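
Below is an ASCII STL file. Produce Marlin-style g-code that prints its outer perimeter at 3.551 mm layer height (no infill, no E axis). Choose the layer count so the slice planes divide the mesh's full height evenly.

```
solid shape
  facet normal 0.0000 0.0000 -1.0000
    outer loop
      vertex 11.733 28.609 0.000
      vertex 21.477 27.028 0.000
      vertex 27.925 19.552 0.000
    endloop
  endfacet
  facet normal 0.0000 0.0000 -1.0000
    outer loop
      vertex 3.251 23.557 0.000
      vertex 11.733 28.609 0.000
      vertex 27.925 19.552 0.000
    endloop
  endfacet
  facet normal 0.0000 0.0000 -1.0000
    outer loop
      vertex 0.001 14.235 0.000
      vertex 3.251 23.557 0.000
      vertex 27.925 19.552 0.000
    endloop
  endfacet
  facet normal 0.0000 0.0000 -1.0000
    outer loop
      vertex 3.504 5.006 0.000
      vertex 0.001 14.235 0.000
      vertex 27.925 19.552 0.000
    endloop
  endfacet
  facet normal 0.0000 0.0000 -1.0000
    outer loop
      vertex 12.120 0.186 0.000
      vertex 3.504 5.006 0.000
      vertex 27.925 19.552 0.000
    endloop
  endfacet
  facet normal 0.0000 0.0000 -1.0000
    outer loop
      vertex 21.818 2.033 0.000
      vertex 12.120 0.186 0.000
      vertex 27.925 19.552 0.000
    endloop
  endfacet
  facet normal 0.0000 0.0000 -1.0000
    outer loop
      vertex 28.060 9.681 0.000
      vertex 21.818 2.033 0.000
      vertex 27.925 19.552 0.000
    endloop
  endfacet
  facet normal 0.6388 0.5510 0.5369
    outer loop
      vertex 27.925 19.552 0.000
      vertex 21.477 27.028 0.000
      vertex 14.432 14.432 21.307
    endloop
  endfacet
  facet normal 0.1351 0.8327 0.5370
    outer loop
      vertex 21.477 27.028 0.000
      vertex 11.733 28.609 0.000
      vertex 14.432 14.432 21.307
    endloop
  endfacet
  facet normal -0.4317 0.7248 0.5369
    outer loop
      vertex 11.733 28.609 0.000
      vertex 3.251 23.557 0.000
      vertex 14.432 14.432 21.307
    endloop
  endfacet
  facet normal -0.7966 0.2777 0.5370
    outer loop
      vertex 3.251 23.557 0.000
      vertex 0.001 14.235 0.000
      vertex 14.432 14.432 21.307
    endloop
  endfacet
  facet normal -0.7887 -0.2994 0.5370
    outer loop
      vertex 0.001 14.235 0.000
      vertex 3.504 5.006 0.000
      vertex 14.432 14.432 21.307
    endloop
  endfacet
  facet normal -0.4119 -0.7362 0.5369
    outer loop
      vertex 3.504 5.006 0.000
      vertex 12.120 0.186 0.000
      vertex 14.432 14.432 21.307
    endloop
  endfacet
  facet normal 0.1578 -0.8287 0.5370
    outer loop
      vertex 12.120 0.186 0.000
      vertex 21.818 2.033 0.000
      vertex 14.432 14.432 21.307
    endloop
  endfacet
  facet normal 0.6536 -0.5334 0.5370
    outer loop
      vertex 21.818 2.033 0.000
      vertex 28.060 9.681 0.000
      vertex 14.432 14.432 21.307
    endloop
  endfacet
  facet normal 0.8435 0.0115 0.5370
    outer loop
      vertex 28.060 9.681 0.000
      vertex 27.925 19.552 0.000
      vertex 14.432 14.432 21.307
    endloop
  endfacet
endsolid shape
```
; perimeter-only toolpath
G21 ; units = mm
G90 ; absolute positioning
G28 ; home
; layer 1
G0 Z3.551
G0 X25.676 Y18.699
G1 X20.303 Y24.929
G1 X12.183 Y26.246
G1 X5.115 Y22.036
G1 X2.406 Y14.268
G1 X5.325 Y6.577
G1 X12.505 Y2.560
G1 X20.587 Y4.100
G1 X25.789 Y10.473
G1 X25.676 Y18.699
; layer 2
G0 Z7.102
G0 X23.427 Y17.845
G1 X19.129 Y22.829
G1 X12.633 Y23.883
G1 X6.978 Y20.515
G1 X4.811 Y14.301
G1 X7.147 Y8.148
G1 X12.891 Y4.935
G1 X19.356 Y6.166
G1 X23.517 Y11.265
G1 X23.427 Y17.845
; layer 3
G0 Z10.653
G0 X21.178 Y16.992
G1 X17.954 Y20.730
G1 X13.082 Y21.521
G1 X8.841 Y18.994
G1 X7.216 Y14.334
G1 X8.968 Y9.719
G1 X13.276 Y7.309
G1 X18.125 Y8.232
G1 X21.246 Y12.056
G1 X21.178 Y16.992
; layer 4
G0 Z14.205
G0 X18.930 Y16.139
G1 X16.780 Y18.631
G1 X13.532 Y19.158
G1 X10.705 Y17.474
G1 X9.622 Y14.366
G1 X10.789 Y11.290
G1 X13.661 Y9.683
G1 X16.894 Y10.299
G1 X18.975 Y12.848
G1 X18.930 Y16.139
; layer 5
G0 Z17.756
G0 X16.681 Y15.285
G1 X15.606 Y16.531
G1 X13.982 Y16.795
G1 X12.568 Y15.953
G1 X12.027 Y14.399
G1 X12.611 Y12.861
G1 X14.047 Y12.058
G1 X15.663 Y12.365
G1 X16.703 Y13.640
G1 X16.681 Y15.285
M2 ; end

The solid is a regular 9-sided pyramid, base circumscribed radius ≈ 14.4 mm, apex at z ≈ 21.3 mm. Slicing at Δz = 3.551 mm — 6 equal slices spanning the solid's height, so layer i sits at z = i·h/6 — gives 5 non-empty perimeters. Each is a 9-segment closed polygon; G0 lifts to the layer z and rapids to the start vertex, then G1 traces the edges. The cross-section shrinks linearly with z (the slice at the apex is degenerate and omitted).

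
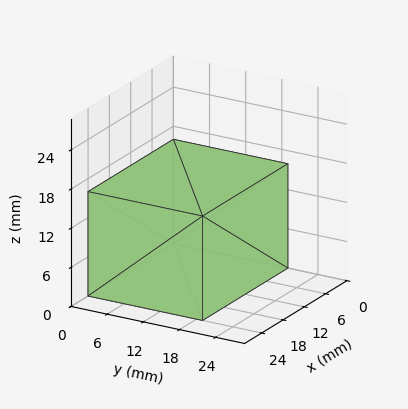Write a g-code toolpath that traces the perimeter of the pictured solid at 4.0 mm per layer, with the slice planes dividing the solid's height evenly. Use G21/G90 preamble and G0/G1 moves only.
Reading the render: the shape is a rectangular box, roughly 24 × 19 mm footprint and 16 mm tall (dimensions read to the nearest mm from the axis ticks). For the g-code, the solid's height is divided into equal slices at the stated Δz and each level perimeter traced with G1 moves after a G0 lift.

; perimeter-only toolpath
G21 ; units = mm
G90 ; absolute positioning
G28 ; home
; layer 1
G0 Z4.0
G0 X0.0 Y0.0
G1 X24.0 Y0.0
G1 X24.0 Y19.0
G1 X0.0 Y19.0
G1 X0.0 Y0.0
; layer 2
G0 Z8.0
G0 X0.0 Y0.0
G1 X24.0 Y0.0
G1 X24.0 Y19.0
G1 X0.0 Y19.0
G1 X0.0 Y0.0
; layer 3
G0 Z12.0
G0 X0.0 Y0.0
G1 X24.0 Y0.0
G1 X24.0 Y19.0
G1 X0.0 Y19.0
G1 X0.0 Y0.0
; layer 4
G0 Z16.0
G0 X0.0 Y0.0
G1 X24.0 Y0.0
G1 X24.0 Y19.0
G1 X0.0 Y19.0
G1 X0.0 Y0.0
M2 ; end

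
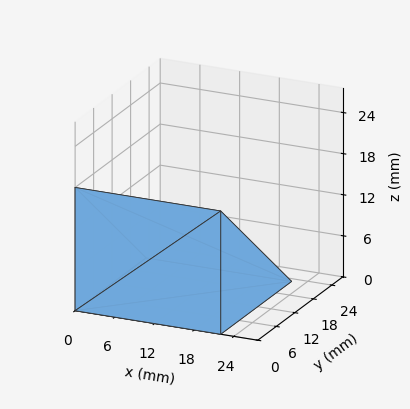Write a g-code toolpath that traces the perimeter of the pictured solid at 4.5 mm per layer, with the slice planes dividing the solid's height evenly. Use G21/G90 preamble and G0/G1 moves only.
Reading the render: the shape is a wedge (ramp): 22 × 23 mm base, rising to 18 mm along the y=0 edge and sloping linearly to z=0 at y=23 (dimensions read to the nearest mm from the axis ticks). For the g-code, the solid's height is divided into equal slices at the stated Δz and each level perimeter traced with G1 moves after a G0 lift.

; perimeter-only toolpath
G21 ; units = mm
G90 ; absolute positioning
G28 ; home
; layer 1
G0 Z4.5
G0 X0.0 Y0.0
G1 X22.0 Y0.0
G1 X22.0 Y17.2
G1 X0.0 Y17.2
G1 X0.0 Y0.0
; layer 2
G0 Z9.0
G0 X0.0 Y0.0
G1 X22.0 Y0.0
G1 X22.0 Y11.5
G1 X0.0 Y11.5
G1 X0.0 Y0.0
; layer 3
G0 Z13.5
G0 X0.0 Y0.0
G1 X22.0 Y0.0
G1 X22.0 Y5.8
G1 X0.0 Y5.8
G1 X0.0 Y0.0
M2 ; end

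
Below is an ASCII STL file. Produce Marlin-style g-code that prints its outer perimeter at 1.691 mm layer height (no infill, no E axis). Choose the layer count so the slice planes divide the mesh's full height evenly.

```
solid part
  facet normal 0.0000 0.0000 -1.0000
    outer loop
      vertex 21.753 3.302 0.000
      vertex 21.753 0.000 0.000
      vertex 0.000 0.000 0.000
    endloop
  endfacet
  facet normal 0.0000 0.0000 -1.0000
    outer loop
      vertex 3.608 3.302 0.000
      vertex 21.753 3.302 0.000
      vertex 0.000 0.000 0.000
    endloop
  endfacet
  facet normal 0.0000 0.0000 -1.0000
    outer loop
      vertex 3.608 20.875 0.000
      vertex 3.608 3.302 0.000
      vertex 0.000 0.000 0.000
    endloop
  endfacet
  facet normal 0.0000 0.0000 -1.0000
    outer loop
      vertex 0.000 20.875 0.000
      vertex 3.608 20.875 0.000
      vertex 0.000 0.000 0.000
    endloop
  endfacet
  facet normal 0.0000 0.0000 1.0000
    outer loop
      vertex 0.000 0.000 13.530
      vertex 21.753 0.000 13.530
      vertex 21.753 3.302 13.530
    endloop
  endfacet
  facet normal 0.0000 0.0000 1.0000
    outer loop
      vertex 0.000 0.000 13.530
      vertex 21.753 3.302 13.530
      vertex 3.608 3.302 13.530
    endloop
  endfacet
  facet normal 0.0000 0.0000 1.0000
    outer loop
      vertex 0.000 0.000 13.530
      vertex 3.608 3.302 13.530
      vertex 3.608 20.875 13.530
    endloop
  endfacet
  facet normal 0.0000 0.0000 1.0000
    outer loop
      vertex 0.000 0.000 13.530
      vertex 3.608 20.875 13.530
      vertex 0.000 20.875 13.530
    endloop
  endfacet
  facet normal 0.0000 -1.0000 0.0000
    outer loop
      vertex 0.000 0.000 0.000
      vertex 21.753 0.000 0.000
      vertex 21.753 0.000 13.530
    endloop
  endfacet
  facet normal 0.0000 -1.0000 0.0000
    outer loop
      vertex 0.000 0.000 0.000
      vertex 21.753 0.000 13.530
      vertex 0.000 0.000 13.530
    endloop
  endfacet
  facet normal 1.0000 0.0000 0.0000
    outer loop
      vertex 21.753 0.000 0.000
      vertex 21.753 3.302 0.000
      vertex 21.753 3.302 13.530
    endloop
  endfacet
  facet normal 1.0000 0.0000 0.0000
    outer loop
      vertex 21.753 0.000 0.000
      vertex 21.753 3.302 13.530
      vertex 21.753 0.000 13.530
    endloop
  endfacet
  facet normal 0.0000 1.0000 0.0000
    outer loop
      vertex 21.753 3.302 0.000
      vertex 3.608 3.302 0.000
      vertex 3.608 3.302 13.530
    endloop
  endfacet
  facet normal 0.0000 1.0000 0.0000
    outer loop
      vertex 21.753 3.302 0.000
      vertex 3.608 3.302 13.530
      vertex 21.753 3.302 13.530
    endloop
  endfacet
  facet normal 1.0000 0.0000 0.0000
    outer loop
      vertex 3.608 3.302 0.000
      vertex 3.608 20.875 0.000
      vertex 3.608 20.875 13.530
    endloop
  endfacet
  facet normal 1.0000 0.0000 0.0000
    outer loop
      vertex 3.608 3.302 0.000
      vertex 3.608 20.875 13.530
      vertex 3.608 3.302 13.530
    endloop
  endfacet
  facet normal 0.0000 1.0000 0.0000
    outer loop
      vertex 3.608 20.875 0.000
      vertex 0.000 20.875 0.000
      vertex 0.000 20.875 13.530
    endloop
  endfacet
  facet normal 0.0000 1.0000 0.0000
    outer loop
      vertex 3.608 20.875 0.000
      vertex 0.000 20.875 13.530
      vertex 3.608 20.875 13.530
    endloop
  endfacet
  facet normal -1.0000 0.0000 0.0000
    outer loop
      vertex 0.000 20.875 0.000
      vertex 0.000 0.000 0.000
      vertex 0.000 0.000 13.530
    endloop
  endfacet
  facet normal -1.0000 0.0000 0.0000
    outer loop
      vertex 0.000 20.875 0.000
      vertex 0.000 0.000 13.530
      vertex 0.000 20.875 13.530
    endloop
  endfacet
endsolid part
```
; perimeter-only toolpath
G21 ; units = mm
G90 ; absolute positioning
G28 ; home
; layer 1
G0 Z1.691
G0 X0.000 Y0.000
G1 X21.753 Y0.000
G1 X21.753 Y3.302
G1 X3.608 Y3.302
G1 X3.608 Y20.875
G1 X0.000 Y20.875
G1 X0.000 Y0.000
; layer 2
G0 Z3.382
G0 X0.000 Y0.000
G1 X21.753 Y0.000
G1 X21.753 Y3.302
G1 X3.608 Y3.302
G1 X3.608 Y20.875
G1 X0.000 Y20.875
G1 X0.000 Y0.000
; layer 3
G0 Z5.074
G0 X0.000 Y0.000
G1 X21.753 Y0.000
G1 X21.753 Y3.302
G1 X3.608 Y3.302
G1 X3.608 Y20.875
G1 X0.000 Y20.875
G1 X0.000 Y0.000
; layer 4
G0 Z6.765
G0 X0.000 Y0.000
G1 X21.753 Y0.000
G1 X21.753 Y3.302
G1 X3.608 Y3.302
G1 X3.608 Y20.875
G1 X0.000 Y20.875
G1 X0.000 Y0.000
; layer 5
G0 Z8.456
G0 X0.000 Y0.000
G1 X21.753 Y0.000
G1 X21.753 Y3.302
G1 X3.608 Y3.302
G1 X3.608 Y20.875
G1 X0.000 Y20.875
G1 X0.000 Y0.000
; layer 6
G0 Z10.147
G0 X0.000 Y0.000
G1 X21.753 Y0.000
G1 X21.753 Y3.302
G1 X3.608 Y3.302
G1 X3.608 Y20.875
G1 X0.000 Y20.875
G1 X0.000 Y0.000
; layer 7
G0 Z11.839
G0 X0.000 Y0.000
G1 X21.753 Y0.000
G1 X21.753 Y3.302
G1 X3.608 Y3.302
G1 X3.608 Y20.875
G1 X0.000 Y20.875
G1 X0.000 Y0.000
; layer 8
G0 Z13.530
G0 X0.000 Y0.000
G1 X21.753 Y0.000
G1 X21.753 Y3.302
G1 X3.608 Y3.302
G1 X3.608 Y20.875
G1 X0.000 Y20.875
G1 X0.000 Y0.000
M2 ; end

The solid is an L-shaped prism: outer 21.8 × 20.9 mm, arm thicknesses ≈ 3.3 mm (horizontal) and 3.61 mm (vertical), extruded 13.5 mm in z. Slicing at Δz = 1.691 mm — 8 equal slices spanning the solid's height, so layer i sits at z = i·h/8 — gives 8 non-empty perimeters. Each is a 6-segment closed polygon; G0 lifts to the layer z and rapids to the start vertex, then G1 traces the edges.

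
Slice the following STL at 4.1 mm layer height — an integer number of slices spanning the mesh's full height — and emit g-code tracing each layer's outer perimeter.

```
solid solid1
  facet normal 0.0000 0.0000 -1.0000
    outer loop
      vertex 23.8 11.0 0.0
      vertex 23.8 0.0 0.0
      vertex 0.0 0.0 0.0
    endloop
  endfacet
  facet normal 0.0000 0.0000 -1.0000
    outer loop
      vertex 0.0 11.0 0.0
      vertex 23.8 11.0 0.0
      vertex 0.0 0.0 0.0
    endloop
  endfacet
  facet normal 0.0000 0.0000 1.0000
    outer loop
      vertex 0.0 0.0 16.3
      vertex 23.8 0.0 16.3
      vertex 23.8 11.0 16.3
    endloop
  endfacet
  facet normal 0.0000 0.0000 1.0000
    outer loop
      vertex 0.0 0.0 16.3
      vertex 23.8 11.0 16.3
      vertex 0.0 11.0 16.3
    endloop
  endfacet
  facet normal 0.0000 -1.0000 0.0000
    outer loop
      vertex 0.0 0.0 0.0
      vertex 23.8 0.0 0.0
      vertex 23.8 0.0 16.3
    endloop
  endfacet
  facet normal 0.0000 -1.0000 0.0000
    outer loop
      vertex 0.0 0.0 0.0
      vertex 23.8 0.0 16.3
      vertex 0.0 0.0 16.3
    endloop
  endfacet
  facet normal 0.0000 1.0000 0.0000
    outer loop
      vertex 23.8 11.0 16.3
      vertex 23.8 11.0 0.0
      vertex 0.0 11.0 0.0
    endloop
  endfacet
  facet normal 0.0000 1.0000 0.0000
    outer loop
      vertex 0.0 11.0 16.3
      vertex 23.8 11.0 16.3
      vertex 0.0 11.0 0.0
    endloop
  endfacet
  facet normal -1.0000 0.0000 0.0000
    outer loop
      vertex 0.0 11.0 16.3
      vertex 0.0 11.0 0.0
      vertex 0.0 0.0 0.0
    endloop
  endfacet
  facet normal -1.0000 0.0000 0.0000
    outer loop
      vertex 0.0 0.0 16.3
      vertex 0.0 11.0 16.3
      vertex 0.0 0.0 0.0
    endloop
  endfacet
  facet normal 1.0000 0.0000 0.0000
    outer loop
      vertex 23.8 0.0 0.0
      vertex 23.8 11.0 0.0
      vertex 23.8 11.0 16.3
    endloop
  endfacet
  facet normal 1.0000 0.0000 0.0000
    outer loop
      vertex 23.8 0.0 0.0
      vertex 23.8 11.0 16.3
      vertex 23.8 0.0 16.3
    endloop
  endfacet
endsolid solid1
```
; perimeter-only toolpath
G21 ; units = mm
G90 ; absolute positioning
G28 ; home
; layer 1
G0 Z4.1
G0 X0.0 Y0.0
G1 X23.8 Y0.0
G1 X23.8 Y11.0
G1 X0.0 Y11.0
G1 X0.0 Y0.0
; layer 2
G0 Z8.2
G0 X0.0 Y0.0
G1 X23.8 Y0.0
G1 X23.8 Y11.0
G1 X0.0 Y11.0
G1 X0.0 Y0.0
; layer 3
G0 Z12.2
G0 X0.0 Y0.0
G1 X23.8 Y0.0
G1 X23.8 Y11.0
G1 X0.0 Y11.0
G1 X0.0 Y0.0
; layer 4
G0 Z16.3
G0 X0.0 Y0.0
G1 X23.8 Y0.0
G1 X23.8 Y11.0
G1 X0.0 Y11.0
G1 X0.0 Y0.0
M2 ; end

The solid is a rectangular box, roughly 23.8 × 11 mm footprint and 16.3 mm tall. Slicing at Δz = 4.1 mm — 4 equal slices spanning the solid's height, so layer i sits at z = i·h/4 — gives 4 non-empty perimeters. Each is a 4-segment closed polygon; G0 lifts to the layer z and rapids to the start vertex, then G1 traces the edges.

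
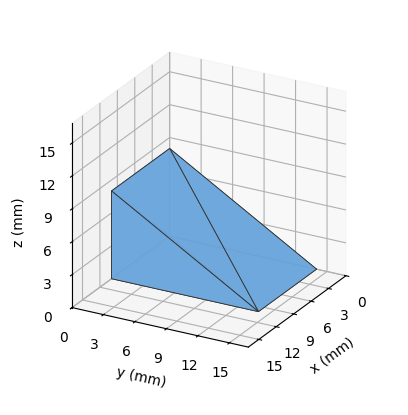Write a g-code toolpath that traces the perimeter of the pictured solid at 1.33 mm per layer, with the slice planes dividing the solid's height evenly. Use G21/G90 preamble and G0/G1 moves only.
Reading the render: the shape is a wedge (ramp): 10 × 14 mm base, rising to 8 mm along the y=0 edge and sloping linearly to z=0 at y=14 (dimensions read to the nearest mm from the axis ticks). For the g-code, the solid's height is divided into equal slices at the stated Δz and each level perimeter traced with G1 moves after a G0 lift.

; perimeter-only toolpath
G21 ; units = mm
G90 ; absolute positioning
G28 ; home
; layer 1
G0 Z1.33
G0 X0.00 Y0.00
G1 X10.00 Y0.00
G1 X10.00 Y11.67
G1 X0.00 Y11.67
G1 X0.00 Y0.00
; layer 2
G0 Z2.67
G0 X0.00 Y0.00
G1 X10.00 Y0.00
G1 X10.00 Y9.33
G1 X0.00 Y9.33
G1 X0.00 Y0.00
; layer 3
G0 Z4.00
G0 X0.00 Y0.00
G1 X10.00 Y0.00
G1 X10.00 Y7.00
G1 X0.00 Y7.00
G1 X0.00 Y0.00
; layer 4
G0 Z5.33
G0 X0.00 Y0.00
G1 X10.00 Y0.00
G1 X10.00 Y4.67
G1 X0.00 Y4.67
G1 X0.00 Y0.00
; layer 5
G0 Z6.67
G0 X0.00 Y0.00
G1 X10.00 Y0.00
G1 X10.00 Y2.33
G1 X0.00 Y2.33
G1 X0.00 Y0.00
M2 ; end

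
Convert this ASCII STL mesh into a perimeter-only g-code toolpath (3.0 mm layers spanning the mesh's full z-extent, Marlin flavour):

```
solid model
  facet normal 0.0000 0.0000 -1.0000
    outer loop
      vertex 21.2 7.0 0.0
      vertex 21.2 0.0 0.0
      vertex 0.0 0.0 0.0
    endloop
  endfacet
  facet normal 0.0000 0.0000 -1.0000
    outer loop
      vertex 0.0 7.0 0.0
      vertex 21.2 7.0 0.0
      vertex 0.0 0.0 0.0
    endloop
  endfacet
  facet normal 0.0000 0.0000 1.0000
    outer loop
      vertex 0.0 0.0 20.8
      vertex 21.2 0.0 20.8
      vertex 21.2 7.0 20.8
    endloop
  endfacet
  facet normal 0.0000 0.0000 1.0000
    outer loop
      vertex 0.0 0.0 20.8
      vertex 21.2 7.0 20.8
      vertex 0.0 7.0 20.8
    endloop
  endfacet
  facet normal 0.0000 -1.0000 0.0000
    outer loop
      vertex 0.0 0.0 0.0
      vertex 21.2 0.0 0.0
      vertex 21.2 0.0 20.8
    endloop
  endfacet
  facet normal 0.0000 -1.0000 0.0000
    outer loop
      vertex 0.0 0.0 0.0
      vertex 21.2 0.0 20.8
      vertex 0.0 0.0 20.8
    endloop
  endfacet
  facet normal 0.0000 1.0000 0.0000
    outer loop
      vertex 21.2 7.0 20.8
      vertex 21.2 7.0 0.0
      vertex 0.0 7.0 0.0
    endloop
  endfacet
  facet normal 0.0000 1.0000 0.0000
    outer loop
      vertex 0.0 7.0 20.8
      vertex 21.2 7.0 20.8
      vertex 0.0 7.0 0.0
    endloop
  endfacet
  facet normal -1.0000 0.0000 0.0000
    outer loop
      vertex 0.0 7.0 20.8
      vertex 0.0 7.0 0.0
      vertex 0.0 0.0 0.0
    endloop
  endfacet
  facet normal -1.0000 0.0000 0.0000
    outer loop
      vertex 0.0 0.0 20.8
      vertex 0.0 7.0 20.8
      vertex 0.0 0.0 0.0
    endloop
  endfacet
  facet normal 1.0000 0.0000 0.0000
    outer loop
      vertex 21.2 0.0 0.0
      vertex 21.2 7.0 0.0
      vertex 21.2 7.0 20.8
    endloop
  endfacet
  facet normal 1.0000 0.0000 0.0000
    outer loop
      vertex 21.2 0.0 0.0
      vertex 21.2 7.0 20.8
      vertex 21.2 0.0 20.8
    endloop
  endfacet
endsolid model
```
; perimeter-only toolpath
G21 ; units = mm
G90 ; absolute positioning
G28 ; home
; layer 1
G0 Z3.0
G0 X0.0 Y0.0
G1 X21.2 Y0.0
G1 X21.2 Y7.0
G1 X0.0 Y7.0
G1 X0.0 Y0.0
; layer 2
G0 Z5.9
G0 X0.0 Y0.0
G1 X21.2 Y0.0
G1 X21.2 Y7.0
G1 X0.0 Y7.0
G1 X0.0 Y0.0
; layer 3
G0 Z8.9
G0 X0.0 Y0.0
G1 X21.2 Y0.0
G1 X21.2 Y7.0
G1 X0.0 Y7.0
G1 X0.0 Y0.0
; layer 4
G0 Z11.9
G0 X0.0 Y0.0
G1 X21.2 Y0.0
G1 X21.2 Y7.0
G1 X0.0 Y7.0
G1 X0.0 Y0.0
; layer 5
G0 Z14.9
G0 X0.0 Y0.0
G1 X21.2 Y0.0
G1 X21.2 Y7.0
G1 X0.0 Y7.0
G1 X0.0 Y0.0
; layer 6
G0 Z17.8
G0 X0.0 Y0.0
G1 X21.2 Y0.0
G1 X21.2 Y7.0
G1 X0.0 Y7.0
G1 X0.0 Y0.0
; layer 7
G0 Z20.8
G0 X0.0 Y0.0
G1 X21.2 Y0.0
G1 X21.2 Y7.0
G1 X0.0 Y7.0
G1 X0.0 Y0.0
M2 ; end

The solid is a rectangular box, roughly 21.2 × 7 mm footprint and 20.8 mm tall. Slicing at Δz = 3.0 mm — 7 equal slices spanning the solid's height, so layer i sits at z = i·h/7 — gives 7 non-empty perimeters. Each is a 4-segment closed polygon; G0 lifts to the layer z and rapids to the start vertex, then G1 traces the edges.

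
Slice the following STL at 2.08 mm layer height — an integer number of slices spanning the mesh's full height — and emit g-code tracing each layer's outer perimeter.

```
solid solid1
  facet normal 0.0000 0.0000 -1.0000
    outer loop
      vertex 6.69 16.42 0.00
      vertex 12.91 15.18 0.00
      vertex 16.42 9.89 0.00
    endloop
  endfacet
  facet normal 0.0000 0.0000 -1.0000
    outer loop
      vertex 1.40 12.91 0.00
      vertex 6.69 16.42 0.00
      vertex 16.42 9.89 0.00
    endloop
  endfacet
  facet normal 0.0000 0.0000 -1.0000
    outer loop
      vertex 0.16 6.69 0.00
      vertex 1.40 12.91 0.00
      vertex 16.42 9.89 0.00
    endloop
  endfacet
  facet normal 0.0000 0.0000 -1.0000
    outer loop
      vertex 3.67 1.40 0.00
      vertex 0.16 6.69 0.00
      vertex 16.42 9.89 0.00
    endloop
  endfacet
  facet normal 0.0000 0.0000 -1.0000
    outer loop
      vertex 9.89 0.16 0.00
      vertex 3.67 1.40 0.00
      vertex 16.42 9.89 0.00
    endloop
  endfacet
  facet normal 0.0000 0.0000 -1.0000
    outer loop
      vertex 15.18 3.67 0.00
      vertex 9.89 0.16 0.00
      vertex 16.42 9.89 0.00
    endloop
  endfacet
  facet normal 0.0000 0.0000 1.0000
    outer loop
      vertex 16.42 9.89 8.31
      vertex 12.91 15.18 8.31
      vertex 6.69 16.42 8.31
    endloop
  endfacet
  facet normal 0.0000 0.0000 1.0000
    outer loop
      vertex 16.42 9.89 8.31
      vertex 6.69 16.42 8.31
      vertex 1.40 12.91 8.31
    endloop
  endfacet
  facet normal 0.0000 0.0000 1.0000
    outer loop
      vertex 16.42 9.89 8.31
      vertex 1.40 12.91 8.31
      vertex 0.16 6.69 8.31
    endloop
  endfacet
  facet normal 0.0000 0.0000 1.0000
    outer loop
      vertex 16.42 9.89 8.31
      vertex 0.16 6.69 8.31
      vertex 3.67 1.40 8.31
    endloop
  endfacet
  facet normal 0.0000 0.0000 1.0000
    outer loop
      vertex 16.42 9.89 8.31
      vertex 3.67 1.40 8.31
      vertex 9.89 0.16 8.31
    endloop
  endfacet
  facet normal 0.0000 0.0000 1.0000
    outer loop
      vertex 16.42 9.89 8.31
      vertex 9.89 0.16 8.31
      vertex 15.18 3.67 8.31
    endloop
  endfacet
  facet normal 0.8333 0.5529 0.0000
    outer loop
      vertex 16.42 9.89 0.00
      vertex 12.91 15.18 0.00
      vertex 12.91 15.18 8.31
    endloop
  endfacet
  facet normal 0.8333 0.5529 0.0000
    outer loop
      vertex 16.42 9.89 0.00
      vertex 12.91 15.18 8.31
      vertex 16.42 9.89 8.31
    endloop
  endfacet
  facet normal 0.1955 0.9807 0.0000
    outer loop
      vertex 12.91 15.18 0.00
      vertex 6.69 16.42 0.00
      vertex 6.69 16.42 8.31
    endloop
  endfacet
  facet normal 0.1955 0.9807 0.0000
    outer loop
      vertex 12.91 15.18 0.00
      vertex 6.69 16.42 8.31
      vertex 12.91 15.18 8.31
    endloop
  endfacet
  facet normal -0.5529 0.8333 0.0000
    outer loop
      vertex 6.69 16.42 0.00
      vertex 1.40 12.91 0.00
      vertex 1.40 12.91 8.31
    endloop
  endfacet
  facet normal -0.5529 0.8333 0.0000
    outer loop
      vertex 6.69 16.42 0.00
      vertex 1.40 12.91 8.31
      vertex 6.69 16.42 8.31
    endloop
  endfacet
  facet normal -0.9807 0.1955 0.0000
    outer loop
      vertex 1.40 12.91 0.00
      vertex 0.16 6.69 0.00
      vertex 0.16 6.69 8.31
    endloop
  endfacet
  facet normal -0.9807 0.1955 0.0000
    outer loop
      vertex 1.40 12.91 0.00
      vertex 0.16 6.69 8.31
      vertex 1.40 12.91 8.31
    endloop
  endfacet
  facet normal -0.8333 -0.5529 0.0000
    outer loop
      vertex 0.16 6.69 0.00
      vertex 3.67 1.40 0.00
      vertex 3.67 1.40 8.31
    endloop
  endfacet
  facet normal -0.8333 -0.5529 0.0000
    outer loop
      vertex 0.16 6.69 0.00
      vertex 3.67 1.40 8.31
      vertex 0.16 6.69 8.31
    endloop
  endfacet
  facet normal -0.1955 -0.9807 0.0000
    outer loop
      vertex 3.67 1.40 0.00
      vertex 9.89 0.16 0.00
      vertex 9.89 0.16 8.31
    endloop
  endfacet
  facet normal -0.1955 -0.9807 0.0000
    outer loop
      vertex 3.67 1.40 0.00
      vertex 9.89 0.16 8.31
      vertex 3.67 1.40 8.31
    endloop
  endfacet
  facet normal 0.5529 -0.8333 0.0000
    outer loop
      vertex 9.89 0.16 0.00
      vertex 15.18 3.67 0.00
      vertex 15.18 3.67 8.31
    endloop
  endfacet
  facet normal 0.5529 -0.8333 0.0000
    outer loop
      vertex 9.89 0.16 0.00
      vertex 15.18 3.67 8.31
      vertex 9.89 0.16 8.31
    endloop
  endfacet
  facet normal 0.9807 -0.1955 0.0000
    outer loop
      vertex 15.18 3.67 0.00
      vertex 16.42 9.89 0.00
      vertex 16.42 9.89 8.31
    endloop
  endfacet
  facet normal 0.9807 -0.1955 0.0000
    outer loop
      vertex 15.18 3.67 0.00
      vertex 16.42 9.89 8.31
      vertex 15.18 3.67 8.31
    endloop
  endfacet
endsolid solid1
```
; perimeter-only toolpath
G21 ; units = mm
G90 ; absolute positioning
G28 ; home
; layer 1
G0 Z2.08
G0 X16.42 Y9.89
G1 X12.91 Y15.18
G1 X6.69 Y16.42
G1 X1.40 Y12.91
G1 X0.16 Y6.69
G1 X3.67 Y1.40
G1 X9.89 Y0.16
G1 X15.18 Y3.67
G1 X16.42 Y9.89
; layer 2
G0 Z4.16
G0 X16.42 Y9.89
G1 X12.91 Y15.18
G1 X6.69 Y16.42
G1 X1.40 Y12.91
G1 X0.16 Y6.69
G1 X3.67 Y1.40
G1 X9.89 Y0.16
G1 X15.18 Y3.67
G1 X16.42 Y9.89
; layer 3
G0 Z6.23
G0 X16.42 Y9.89
G1 X12.91 Y15.18
G1 X6.69 Y16.42
G1 X1.40 Y12.91
G1 X0.16 Y6.69
G1 X3.67 Y1.40
G1 X9.89 Y0.16
G1 X15.18 Y3.67
G1 X16.42 Y9.89
; layer 4
G0 Z8.31
G0 X16.42 Y9.89
G1 X12.91 Y15.18
G1 X6.69 Y16.42
G1 X1.40 Y12.91
G1 X0.16 Y6.69
G1 X3.67 Y1.40
G1 X9.89 Y0.16
G1 X15.18 Y3.67
G1 X16.42 Y9.89
M2 ; end

The solid is a regular 8-sided prism (a cylinder approximated with 8 flat sides), circumscribed radius ≈ 8.29 mm, height ≈ 8.31 mm. Slicing at Δz = 2.08 mm — 4 equal slices spanning the solid's height, so layer i sits at z = i·h/4 — gives 4 non-empty perimeters. Each is a 8-segment closed polygon; G0 lifts to the layer z and rapids to the start vertex, then G1 traces the edges.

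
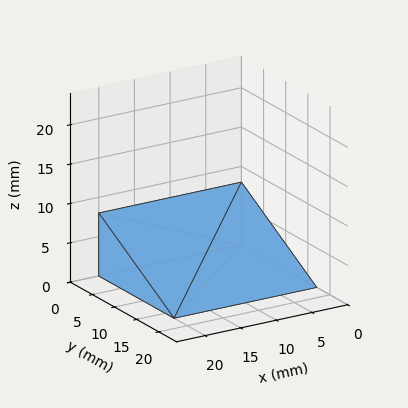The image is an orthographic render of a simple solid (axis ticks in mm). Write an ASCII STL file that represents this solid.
Reading the render: the shape is a wedge (ramp): 20 × 17 mm base, rising to 8 mm along the y=0 edge and sloping linearly to z=0 at y=17 (dimensions read to the nearest mm from the axis ticks). For the STL, each face is triangulated and given an outward normal.

solid part
  facet normal 0.0000 0.0000 -1.0000
    outer loop
      vertex 20.00 17.00 0.00
      vertex 20.00 0.00 0.00
      vertex 0.00 0.00 0.00
    endloop
  endfacet
  facet normal 0.0000 0.0000 -1.0000
    outer loop
      vertex 0.00 17.00 0.00
      vertex 20.00 17.00 0.00
      vertex 0.00 0.00 0.00
    endloop
  endfacet
  facet normal 0.0000 -1.0000 0.0000
    outer loop
      vertex 0.00 0.00 0.00
      vertex 20.00 0.00 0.00
      vertex 20.00 0.00 8.00
    endloop
  endfacet
  facet normal 0.0000 -1.0000 0.0000
    outer loop
      vertex 0.00 0.00 0.00
      vertex 20.00 0.00 8.00
      vertex 0.00 0.00 8.00
    endloop
  endfacet
  facet normal 0.0000 0.4258 0.9048
    outer loop
      vertex 0.00 0.00 8.00
      vertex 20.00 0.00 8.00
      vertex 20.00 17.00 0.00
    endloop
  endfacet
  facet normal 0.0000 0.4258 0.9048
    outer loop
      vertex 0.00 0.00 8.00
      vertex 20.00 17.00 0.00
      vertex 0.00 17.00 0.00
    endloop
  endfacet
  facet normal -1.0000 0.0000 0.0000
    outer loop
      vertex 0.00 0.00 8.00
      vertex 0.00 17.00 0.00
      vertex 0.00 0.00 0.00
    endloop
  endfacet
  facet normal 1.0000 0.0000 0.0000
    outer loop
      vertex 20.00 0.00 0.00
      vertex 20.00 17.00 0.00
      vertex 20.00 0.00 8.00
    endloop
  endfacet
endsolid part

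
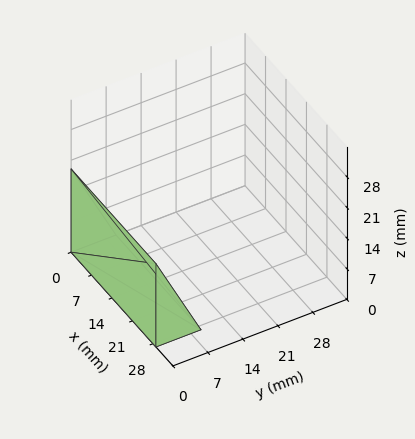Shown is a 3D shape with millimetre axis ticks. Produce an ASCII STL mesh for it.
Reading the render: the shape is a wedge (ramp): 29 × 9 mm base, rising to 19 mm along the y=0 edge and sloping linearly to z=0 at y=9 (dimensions read to the nearest mm from the axis ticks). For the STL, each face is triangulated and given an outward normal.

solid part
  facet normal 0.0000 0.0000 -1.0000
    outer loop
      vertex 29.0 9.0 0.0
      vertex 29.0 0.0 0.0
      vertex 0.0 0.0 0.0
    endloop
  endfacet
  facet normal 0.0000 0.0000 -1.0000
    outer loop
      vertex 0.0 9.0 0.0
      vertex 29.0 9.0 0.0
      vertex 0.0 0.0 0.0
    endloop
  endfacet
  facet normal 0.0000 -1.0000 0.0000
    outer loop
      vertex 0.0 0.0 0.0
      vertex 29.0 0.0 0.0
      vertex 29.0 0.0 19.0
    endloop
  endfacet
  facet normal 0.0000 -1.0000 0.0000
    outer loop
      vertex 0.0 0.0 0.0
      vertex 29.0 0.0 19.0
      vertex 0.0 0.0 19.0
    endloop
  endfacet
  facet normal 0.0000 0.9037 0.4281
    outer loop
      vertex 0.0 0.0 19.0
      vertex 29.0 0.0 19.0
      vertex 29.0 9.0 0.0
    endloop
  endfacet
  facet normal 0.0000 0.9037 0.4281
    outer loop
      vertex 0.0 0.0 19.0
      vertex 29.0 9.0 0.0
      vertex 0.0 9.0 0.0
    endloop
  endfacet
  facet normal -1.0000 0.0000 0.0000
    outer loop
      vertex 0.0 0.0 19.0
      vertex 0.0 9.0 0.0
      vertex 0.0 0.0 0.0
    endloop
  endfacet
  facet normal 1.0000 0.0000 0.0000
    outer loop
      vertex 29.0 0.0 0.0
      vertex 29.0 9.0 0.0
      vertex 29.0 0.0 19.0
    endloop
  endfacet
endsolid part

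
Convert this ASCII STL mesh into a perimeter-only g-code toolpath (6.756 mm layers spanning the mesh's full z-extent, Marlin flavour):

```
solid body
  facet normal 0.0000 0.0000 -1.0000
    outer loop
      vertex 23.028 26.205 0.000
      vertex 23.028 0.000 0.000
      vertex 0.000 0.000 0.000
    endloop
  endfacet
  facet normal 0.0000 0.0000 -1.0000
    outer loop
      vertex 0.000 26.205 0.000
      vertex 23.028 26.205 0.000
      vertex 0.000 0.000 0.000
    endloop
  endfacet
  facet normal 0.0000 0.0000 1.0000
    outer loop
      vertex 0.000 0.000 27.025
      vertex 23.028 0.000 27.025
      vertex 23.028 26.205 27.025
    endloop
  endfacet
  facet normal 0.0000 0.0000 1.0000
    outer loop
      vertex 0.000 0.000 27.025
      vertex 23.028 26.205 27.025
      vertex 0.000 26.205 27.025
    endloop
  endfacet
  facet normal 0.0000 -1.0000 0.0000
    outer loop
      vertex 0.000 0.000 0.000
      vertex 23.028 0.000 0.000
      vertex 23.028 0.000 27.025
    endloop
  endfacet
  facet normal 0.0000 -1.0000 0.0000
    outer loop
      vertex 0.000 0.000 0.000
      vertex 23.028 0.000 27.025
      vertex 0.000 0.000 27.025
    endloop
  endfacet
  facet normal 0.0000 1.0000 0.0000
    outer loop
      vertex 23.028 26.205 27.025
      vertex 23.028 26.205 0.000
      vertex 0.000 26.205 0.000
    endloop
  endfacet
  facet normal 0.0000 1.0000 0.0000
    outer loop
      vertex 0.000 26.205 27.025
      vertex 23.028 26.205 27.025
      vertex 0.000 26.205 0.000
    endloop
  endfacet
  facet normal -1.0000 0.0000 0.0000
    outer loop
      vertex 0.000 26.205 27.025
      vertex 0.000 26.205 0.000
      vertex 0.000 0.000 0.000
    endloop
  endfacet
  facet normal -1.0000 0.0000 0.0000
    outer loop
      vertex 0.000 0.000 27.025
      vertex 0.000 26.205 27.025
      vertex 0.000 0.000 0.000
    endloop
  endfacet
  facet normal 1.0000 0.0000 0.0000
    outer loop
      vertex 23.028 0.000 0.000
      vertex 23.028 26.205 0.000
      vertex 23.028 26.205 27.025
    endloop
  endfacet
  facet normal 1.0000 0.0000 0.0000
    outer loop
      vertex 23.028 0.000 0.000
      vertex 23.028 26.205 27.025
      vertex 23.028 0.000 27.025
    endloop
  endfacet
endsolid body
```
; perimeter-only toolpath
G21 ; units = mm
G90 ; absolute positioning
G28 ; home
; layer 1
G0 Z6.756
G0 X0.000 Y0.000
G1 X23.028 Y0.000
G1 X23.028 Y26.205
G1 X0.000 Y26.205
G1 X0.000 Y0.000
; layer 2
G0 Z13.512
G0 X0.000 Y0.000
G1 X23.028 Y0.000
G1 X23.028 Y26.205
G1 X0.000 Y26.205
G1 X0.000 Y0.000
; layer 3
G0 Z20.269
G0 X0.000 Y0.000
G1 X23.028 Y0.000
G1 X23.028 Y26.205
G1 X0.000 Y26.205
G1 X0.000 Y0.000
; layer 4
G0 Z27.025
G0 X0.000 Y0.000
G1 X23.028 Y0.000
G1 X23.028 Y26.205
G1 X0.000 Y26.205
G1 X0.000 Y0.000
M2 ; end

The solid is a rectangular box, roughly 23 × 26.2 mm footprint and 27 mm tall. Slicing at Δz = 6.756 mm — 4 equal slices spanning the solid's height, so layer i sits at z = i·h/4 — gives 4 non-empty perimeters. Each is a 4-segment closed polygon; G0 lifts to the layer z and rapids to the start vertex, then G1 traces the edges.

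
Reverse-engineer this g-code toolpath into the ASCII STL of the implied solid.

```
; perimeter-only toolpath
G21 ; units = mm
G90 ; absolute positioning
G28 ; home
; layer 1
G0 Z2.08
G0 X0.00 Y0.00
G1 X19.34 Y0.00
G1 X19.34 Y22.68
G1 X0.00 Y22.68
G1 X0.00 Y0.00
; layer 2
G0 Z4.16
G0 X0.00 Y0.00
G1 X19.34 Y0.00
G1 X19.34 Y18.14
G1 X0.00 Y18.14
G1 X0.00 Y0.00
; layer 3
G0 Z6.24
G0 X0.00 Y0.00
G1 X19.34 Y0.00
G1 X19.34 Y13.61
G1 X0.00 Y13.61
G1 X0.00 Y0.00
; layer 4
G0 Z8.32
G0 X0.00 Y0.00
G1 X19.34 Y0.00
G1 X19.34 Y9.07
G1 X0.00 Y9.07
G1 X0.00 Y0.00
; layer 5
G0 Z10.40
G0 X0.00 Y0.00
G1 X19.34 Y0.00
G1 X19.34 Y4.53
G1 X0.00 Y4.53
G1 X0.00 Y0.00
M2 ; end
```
solid part
  facet normal 0.0000 0.0000 -1.0000
    outer loop
      vertex 19.34 27.21 0.00
      vertex 19.34 0.00 0.00
      vertex 0.00 0.00 0.00
    endloop
  endfacet
  facet normal 0.0000 0.0000 -1.0000
    outer loop
      vertex 0.00 27.21 0.00
      vertex 19.34 27.21 0.00
      vertex 0.00 0.00 0.00
    endloop
  endfacet
  facet normal 0.0000 -1.0000 0.0000
    outer loop
      vertex 0.00 0.00 0.00
      vertex 19.34 0.00 0.00
      vertex 19.34 0.00 12.48
    endloop
  endfacet
  facet normal 0.0000 -1.0000 0.0000
    outer loop
      vertex 0.00 0.00 0.00
      vertex 19.34 0.00 12.48
      vertex 0.00 0.00 12.48
    endloop
  endfacet
  facet normal 0.0000 0.4169 0.9090
    outer loop
      vertex 0.00 0.00 12.48
      vertex 19.34 0.00 12.48
      vertex 19.34 27.21 0.00
    endloop
  endfacet
  facet normal 0.0000 0.4169 0.9090
    outer loop
      vertex 0.00 0.00 12.48
      vertex 19.34 27.21 0.00
      vertex 0.00 27.21 0.00
    endloop
  endfacet
  facet normal -1.0000 0.0000 0.0000
    outer loop
      vertex 0.00 0.00 12.48
      vertex 0.00 27.21 0.00
      vertex 0.00 0.00 0.00
    endloop
  endfacet
  facet normal 1.0000 0.0000 0.0000
    outer loop
      vertex 19.34 0.00 0.00
      vertex 19.34 27.21 0.00
      vertex 19.34 0.00 12.48
    endloop
  endfacet
endsolid part

The G0 Z moves step by Δz≈2.08 mm. The G1 loops shrink linearly with z, so the solid tapers from its base footprint up to z≈12.5. Closing with a flat bottom cap and the tapered top and triangulating gives 8 facets — a wedge (ramp): 19.3 × 27.2 mm base, rising to 12.5 mm along the y=0 edge and sloping linearly to z=0 at y=27.2.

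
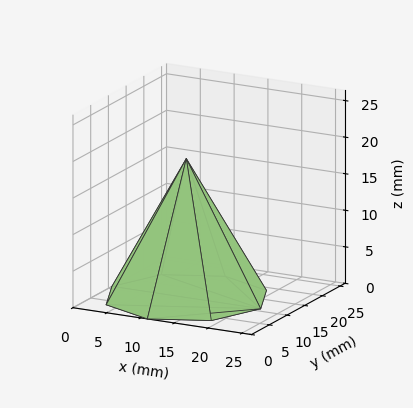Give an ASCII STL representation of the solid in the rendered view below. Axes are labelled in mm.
Reading the render: the shape is a regular 8-sided pyramid, base circumscribed radius ≈ 11 mm, apex at z ≈ 19 mm (dimensions read to the nearest mm from the axis ticks). For the STL, each face is triangulated and given an outward normal.

solid part
  facet normal 0.0000 0.0000 -1.0000
    outer loop
      vertex 11.000 22.000 0.000
      vertex 18.778 18.778 0.000
      vertex 22.000 11.000 0.000
    endloop
  endfacet
  facet normal 0.0000 0.0000 -1.0000
    outer loop
      vertex 3.222 18.778 0.000
      vertex 11.000 22.000 0.000
      vertex 22.000 11.000 0.000
    endloop
  endfacet
  facet normal 0.0000 0.0000 -1.0000
    outer loop
      vertex 0.000 11.000 0.000
      vertex 3.222 18.778 0.000
      vertex 22.000 11.000 0.000
    endloop
  endfacet
  facet normal 0.0000 0.0000 -1.0000
    outer loop
      vertex 3.222 3.222 0.000
      vertex 0.000 11.000 0.000
      vertex 22.000 11.000 0.000
    endloop
  endfacet
  facet normal 0.0000 0.0000 -1.0000
    outer loop
      vertex 11.000 0.000 0.000
      vertex 3.222 3.222 0.000
      vertex 22.000 11.000 0.000
    endloop
  endfacet
  facet normal 0.0000 0.0000 -1.0000
    outer loop
      vertex 18.778 3.222 0.000
      vertex 11.000 0.000 0.000
      vertex 22.000 11.000 0.000
    endloop
  endfacet
  facet normal 0.8147 0.3375 0.4716
    outer loop
      vertex 22.000 11.000 0.000
      vertex 18.778 18.778 0.000
      vertex 11.000 11.000 19.000
    endloop
  endfacet
  facet normal 0.3375 0.8147 0.4716
    outer loop
      vertex 18.778 18.778 0.000
      vertex 11.000 22.000 0.000
      vertex 11.000 11.000 19.000
    endloop
  endfacet
  facet normal -0.3375 0.8147 0.4716
    outer loop
      vertex 11.000 22.000 0.000
      vertex 3.222 18.778 0.000
      vertex 11.000 11.000 19.000
    endloop
  endfacet
  facet normal -0.8147 0.3375 0.4716
    outer loop
      vertex 3.222 18.778 0.000
      vertex 0.000 11.000 0.000
      vertex 11.000 11.000 19.000
    endloop
  endfacet
  facet normal -0.8147 -0.3375 0.4716
    outer loop
      vertex 0.000 11.000 0.000
      vertex 3.222 3.222 0.000
      vertex 11.000 11.000 19.000
    endloop
  endfacet
  facet normal -0.3375 -0.8147 0.4716
    outer loop
      vertex 3.222 3.222 0.000
      vertex 11.000 0.000 0.000
      vertex 11.000 11.000 19.000
    endloop
  endfacet
  facet normal 0.3375 -0.8147 0.4716
    outer loop
      vertex 11.000 0.000 0.000
      vertex 18.778 3.222 0.000
      vertex 11.000 11.000 19.000
    endloop
  endfacet
  facet normal 0.8147 -0.3375 0.4716
    outer loop
      vertex 18.778 3.222 0.000
      vertex 22.000 11.000 0.000
      vertex 11.000 11.000 19.000
    endloop
  endfacet
endsolid part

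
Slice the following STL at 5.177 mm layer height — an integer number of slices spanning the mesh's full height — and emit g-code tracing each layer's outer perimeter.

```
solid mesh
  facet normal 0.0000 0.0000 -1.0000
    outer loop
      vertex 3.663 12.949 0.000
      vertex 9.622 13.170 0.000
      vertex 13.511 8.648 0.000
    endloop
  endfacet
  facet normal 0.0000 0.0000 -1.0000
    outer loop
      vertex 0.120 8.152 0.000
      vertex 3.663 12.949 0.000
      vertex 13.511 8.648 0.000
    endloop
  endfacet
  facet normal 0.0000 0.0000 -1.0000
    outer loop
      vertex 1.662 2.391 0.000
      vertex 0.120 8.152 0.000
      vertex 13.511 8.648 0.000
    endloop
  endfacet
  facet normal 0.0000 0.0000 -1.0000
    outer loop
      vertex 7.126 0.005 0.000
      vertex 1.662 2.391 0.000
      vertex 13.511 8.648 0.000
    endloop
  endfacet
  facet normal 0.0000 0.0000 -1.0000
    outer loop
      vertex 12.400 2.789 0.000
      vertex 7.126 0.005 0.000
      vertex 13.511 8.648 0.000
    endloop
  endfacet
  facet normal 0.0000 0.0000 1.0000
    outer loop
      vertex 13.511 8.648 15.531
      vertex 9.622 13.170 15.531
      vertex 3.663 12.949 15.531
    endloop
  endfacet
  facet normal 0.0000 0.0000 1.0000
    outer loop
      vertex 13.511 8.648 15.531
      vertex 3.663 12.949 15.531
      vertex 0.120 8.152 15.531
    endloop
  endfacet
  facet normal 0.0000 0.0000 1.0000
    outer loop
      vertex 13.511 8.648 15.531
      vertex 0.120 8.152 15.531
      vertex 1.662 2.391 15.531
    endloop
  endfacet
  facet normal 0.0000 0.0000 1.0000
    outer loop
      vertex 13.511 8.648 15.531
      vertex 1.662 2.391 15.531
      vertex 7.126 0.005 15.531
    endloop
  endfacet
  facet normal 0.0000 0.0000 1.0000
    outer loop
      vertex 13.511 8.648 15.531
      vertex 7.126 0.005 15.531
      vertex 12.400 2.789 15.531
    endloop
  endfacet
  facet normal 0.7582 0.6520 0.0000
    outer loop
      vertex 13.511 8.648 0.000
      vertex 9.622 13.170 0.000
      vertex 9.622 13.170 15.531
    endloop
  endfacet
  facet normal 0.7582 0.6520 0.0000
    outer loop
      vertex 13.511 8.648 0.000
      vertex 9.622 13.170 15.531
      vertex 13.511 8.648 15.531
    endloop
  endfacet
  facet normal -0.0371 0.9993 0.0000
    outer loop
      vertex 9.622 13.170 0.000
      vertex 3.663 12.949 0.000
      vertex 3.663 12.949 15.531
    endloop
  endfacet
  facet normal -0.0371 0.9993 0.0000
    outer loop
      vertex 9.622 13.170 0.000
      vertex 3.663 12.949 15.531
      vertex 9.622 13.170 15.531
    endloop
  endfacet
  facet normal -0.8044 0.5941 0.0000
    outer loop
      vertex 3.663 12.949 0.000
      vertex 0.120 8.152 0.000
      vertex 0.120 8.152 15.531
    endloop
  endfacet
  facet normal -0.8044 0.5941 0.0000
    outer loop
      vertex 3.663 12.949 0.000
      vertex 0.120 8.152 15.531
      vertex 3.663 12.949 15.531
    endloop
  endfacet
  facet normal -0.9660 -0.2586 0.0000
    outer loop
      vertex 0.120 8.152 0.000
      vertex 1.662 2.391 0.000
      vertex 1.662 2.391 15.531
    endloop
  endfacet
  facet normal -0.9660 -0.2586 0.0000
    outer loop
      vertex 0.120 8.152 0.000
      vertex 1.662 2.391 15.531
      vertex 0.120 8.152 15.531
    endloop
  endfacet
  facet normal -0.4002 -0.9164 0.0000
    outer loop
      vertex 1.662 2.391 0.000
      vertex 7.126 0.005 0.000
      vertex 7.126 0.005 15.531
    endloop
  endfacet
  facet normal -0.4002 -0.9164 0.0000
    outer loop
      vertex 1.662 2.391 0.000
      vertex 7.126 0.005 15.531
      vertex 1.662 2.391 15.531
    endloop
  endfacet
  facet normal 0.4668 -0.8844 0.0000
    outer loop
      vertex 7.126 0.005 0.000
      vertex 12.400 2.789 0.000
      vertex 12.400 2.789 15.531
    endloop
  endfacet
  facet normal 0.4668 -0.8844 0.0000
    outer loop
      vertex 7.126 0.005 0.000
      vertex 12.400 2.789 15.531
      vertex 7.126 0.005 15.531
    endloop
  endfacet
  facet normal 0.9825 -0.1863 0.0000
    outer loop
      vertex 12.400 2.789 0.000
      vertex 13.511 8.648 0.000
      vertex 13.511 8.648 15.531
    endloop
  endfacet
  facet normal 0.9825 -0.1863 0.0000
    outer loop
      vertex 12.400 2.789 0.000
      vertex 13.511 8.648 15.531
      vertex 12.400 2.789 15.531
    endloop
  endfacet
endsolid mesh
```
; perimeter-only toolpath
G21 ; units = mm
G90 ; absolute positioning
G28 ; home
; layer 1
G0 Z5.177
G0 X13.511 Y8.648
G1 X9.622 Y13.170
G1 X3.663 Y12.949
G1 X0.120 Y8.152
G1 X1.662 Y2.391
G1 X7.126 Y0.005
G1 X12.400 Y2.789
G1 X13.511 Y8.648
; layer 2
G0 Z10.354
G0 X13.511 Y8.648
G1 X9.622 Y13.170
G1 X3.663 Y12.949
G1 X0.120 Y8.152
G1 X1.662 Y2.391
G1 X7.126 Y0.005
G1 X12.400 Y2.789
G1 X13.511 Y8.648
; layer 3
G0 Z15.531
G0 X13.511 Y8.648
G1 X9.622 Y13.170
G1 X3.663 Y12.949
G1 X0.120 Y8.152
G1 X1.662 Y2.391
G1 X7.126 Y0.005
G1 X12.400 Y2.789
G1 X13.511 Y8.648
M2 ; end

The solid is a regular 7-sided prism (a cylinder approximated with 7 flat sides), circumscribed radius ≈ 6.87 mm, height ≈ 15.5 mm. Slicing at Δz = 5.177 mm — 3 equal slices spanning the solid's height, so layer i sits at z = i·h/3 — gives 3 non-empty perimeters. Each is a 7-segment closed polygon; G0 lifts to the layer z and rapids to the start vertex, then G1 traces the edges.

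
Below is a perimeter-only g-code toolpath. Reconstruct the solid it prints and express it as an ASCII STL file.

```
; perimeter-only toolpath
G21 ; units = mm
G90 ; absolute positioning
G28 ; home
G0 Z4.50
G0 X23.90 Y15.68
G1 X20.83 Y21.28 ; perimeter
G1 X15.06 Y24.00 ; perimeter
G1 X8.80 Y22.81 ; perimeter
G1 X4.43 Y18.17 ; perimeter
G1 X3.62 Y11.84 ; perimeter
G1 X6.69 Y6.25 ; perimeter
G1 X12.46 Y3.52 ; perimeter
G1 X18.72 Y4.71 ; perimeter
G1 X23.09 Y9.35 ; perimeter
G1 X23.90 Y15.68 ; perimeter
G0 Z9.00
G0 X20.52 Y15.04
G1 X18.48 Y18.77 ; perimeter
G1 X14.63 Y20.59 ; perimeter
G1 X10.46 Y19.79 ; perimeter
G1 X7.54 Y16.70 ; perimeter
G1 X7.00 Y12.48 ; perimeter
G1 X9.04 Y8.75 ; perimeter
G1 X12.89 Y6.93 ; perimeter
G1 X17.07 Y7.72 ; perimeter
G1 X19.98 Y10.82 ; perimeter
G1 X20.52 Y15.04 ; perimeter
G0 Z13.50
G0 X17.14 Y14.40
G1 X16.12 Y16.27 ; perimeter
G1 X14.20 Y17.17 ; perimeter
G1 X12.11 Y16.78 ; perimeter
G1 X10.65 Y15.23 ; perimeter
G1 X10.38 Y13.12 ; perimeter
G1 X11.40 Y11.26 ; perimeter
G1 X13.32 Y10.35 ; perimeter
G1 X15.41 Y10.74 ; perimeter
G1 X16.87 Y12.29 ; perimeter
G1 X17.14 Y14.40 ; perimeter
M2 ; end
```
solid part
  facet normal 0.0000 0.0000 -1.0000
    outer loop
      vertex 15.50 27.41 0.00
      vertex 23.19 23.78 0.00
      vertex 27.28 16.32 0.00
    endloop
  endfacet
  facet normal 0.0000 0.0000 -1.0000
    outer loop
      vertex 7.15 25.83 0.00
      vertex 15.50 27.41 0.00
      vertex 27.28 16.32 0.00
    endloop
  endfacet
  facet normal 0.0000 0.0000 -1.0000
    outer loop
      vertex 1.32 19.64 0.00
      vertex 7.15 25.83 0.00
      vertex 27.28 16.32 0.00
    endloop
  endfacet
  facet normal 0.0000 0.0000 -1.0000
    outer loop
      vertex 0.24 11.20 0.00
      vertex 1.32 19.64 0.00
      vertex 27.28 16.32 0.00
    endloop
  endfacet
  facet normal 0.0000 0.0000 -1.0000
    outer loop
      vertex 4.33 3.74 0.00
      vertex 0.24 11.20 0.00
      vertex 27.28 16.32 0.00
    endloop
  endfacet
  facet normal 0.0000 0.0000 -1.0000
    outer loop
      vertex 12.02 0.11 0.00
      vertex 4.33 3.74 0.00
      vertex 27.28 16.32 0.00
    endloop
  endfacet
  facet normal 0.0000 0.0000 -1.0000
    outer loop
      vertex 20.37 1.69 0.00
      vertex 12.02 0.11 0.00
      vertex 27.28 16.32 0.00
    endloop
  endfacet
  facet normal 0.0000 0.0000 -1.0000
    outer loop
      vertex 26.20 7.88 0.00
      vertex 20.37 1.69 0.00
      vertex 27.28 16.32 0.00
    endloop
  endfacet
  facet normal 0.7092 0.3888 0.5880
    outer loop
      vertex 27.28 16.32 0.00
      vertex 23.19 23.78 0.00
      vertex 13.76 13.76 18.00
    endloop
  endfacet
  facet normal 0.3453 0.7314 0.5880
    outer loop
      vertex 23.19 23.78 0.00
      vertex 15.50 27.41 0.00
      vertex 13.76 13.76 18.00
    endloop
  endfacet
  facet normal -0.1504 0.7947 0.5881
    outer loop
      vertex 15.50 27.41 0.00
      vertex 7.15 25.83 0.00
      vertex 13.76 13.76 18.00
    endloop
  endfacet
  facet normal -0.5888 0.5545 0.5881
    outer loop
      vertex 7.15 25.83 0.00
      vertex 1.32 19.64 0.00
      vertex 13.76 13.76 18.00
    endloop
  endfacet
  facet normal -0.8023 0.1027 0.5880
    outer loop
      vertex 1.32 19.64 0.00
      vertex 0.24 11.20 0.00
      vertex 13.76 13.76 18.00
    endloop
  endfacet
  facet normal -0.7092 -0.3888 0.5880
    outer loop
      vertex 0.24 11.20 0.00
      vertex 4.33 3.74 0.00
      vertex 13.76 13.76 18.00
    endloop
  endfacet
  facet normal -0.3453 -0.7314 0.5880
    outer loop
      vertex 4.33 3.74 0.00
      vertex 12.02 0.11 0.00
      vertex 13.76 13.76 18.00
    endloop
  endfacet
  facet normal 0.1504 -0.7947 0.5881
    outer loop
      vertex 12.02 0.11 0.00
      vertex 20.37 1.69 0.00
      vertex 13.76 13.76 18.00
    endloop
  endfacet
  facet normal 0.5888 -0.5545 0.5881
    outer loop
      vertex 20.37 1.69 0.00
      vertex 26.20 7.88 0.00
      vertex 13.76 13.76 18.00
    endloop
  endfacet
  facet normal 0.8023 -0.1027 0.5880
    outer loop
      vertex 26.20 7.88 0.00
      vertex 27.28 16.32 0.00
      vertex 13.76 13.76 18.00
    endloop
  endfacet
endsolid part

The G0 Z moves step by Δz≈4.50 mm. The G1 loops shrink linearly with z, so the solid tapers from its base footprint up to z≈18. Closing with a flat bottom cap and the tapered top and triangulating gives 18 facets — a regular 10-sided pyramid, base circumscribed radius ≈ 13.8 mm, apex at z ≈ 18 mm.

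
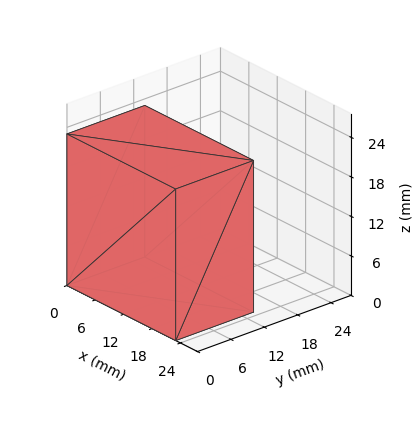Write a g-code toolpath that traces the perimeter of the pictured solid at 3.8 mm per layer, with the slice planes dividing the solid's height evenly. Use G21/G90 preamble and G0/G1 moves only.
Reading the render: the shape is a rectangular box, roughly 23 × 14 mm footprint and 23 mm tall (dimensions read to the nearest mm from the axis ticks). For the g-code, the solid's height is divided into equal slices at the stated Δz and each level perimeter traced with G1 moves after a G0 lift.

; perimeter-only toolpath
G21 ; units = mm
G90 ; absolute positioning
G28 ; home
; layer 1
G0 Z3.8
G0 X0.0 Y0.0
G1 X23.0 Y0.0
G1 X23.0 Y14.0
G1 X0.0 Y14.0
G1 X0.0 Y0.0
; layer 2
G0 Z7.7
G0 X0.0 Y0.0
G1 X23.0 Y0.0
G1 X23.0 Y14.0
G1 X0.0 Y14.0
G1 X0.0 Y0.0
; layer 3
G0 Z11.5
G0 X0.0 Y0.0
G1 X23.0 Y0.0
G1 X23.0 Y14.0
G1 X0.0 Y14.0
G1 X0.0 Y0.0
; layer 4
G0 Z15.3
G0 X0.0 Y0.0
G1 X23.0 Y0.0
G1 X23.0 Y14.0
G1 X0.0 Y14.0
G1 X0.0 Y0.0
; layer 5
G0 Z19.2
G0 X0.0 Y0.0
G1 X23.0 Y0.0
G1 X23.0 Y14.0
G1 X0.0 Y14.0
G1 X0.0 Y0.0
; layer 6
G0 Z23.0
G0 X0.0 Y0.0
G1 X23.0 Y0.0
G1 X23.0 Y14.0
G1 X0.0 Y14.0
G1 X0.0 Y0.0
M2 ; end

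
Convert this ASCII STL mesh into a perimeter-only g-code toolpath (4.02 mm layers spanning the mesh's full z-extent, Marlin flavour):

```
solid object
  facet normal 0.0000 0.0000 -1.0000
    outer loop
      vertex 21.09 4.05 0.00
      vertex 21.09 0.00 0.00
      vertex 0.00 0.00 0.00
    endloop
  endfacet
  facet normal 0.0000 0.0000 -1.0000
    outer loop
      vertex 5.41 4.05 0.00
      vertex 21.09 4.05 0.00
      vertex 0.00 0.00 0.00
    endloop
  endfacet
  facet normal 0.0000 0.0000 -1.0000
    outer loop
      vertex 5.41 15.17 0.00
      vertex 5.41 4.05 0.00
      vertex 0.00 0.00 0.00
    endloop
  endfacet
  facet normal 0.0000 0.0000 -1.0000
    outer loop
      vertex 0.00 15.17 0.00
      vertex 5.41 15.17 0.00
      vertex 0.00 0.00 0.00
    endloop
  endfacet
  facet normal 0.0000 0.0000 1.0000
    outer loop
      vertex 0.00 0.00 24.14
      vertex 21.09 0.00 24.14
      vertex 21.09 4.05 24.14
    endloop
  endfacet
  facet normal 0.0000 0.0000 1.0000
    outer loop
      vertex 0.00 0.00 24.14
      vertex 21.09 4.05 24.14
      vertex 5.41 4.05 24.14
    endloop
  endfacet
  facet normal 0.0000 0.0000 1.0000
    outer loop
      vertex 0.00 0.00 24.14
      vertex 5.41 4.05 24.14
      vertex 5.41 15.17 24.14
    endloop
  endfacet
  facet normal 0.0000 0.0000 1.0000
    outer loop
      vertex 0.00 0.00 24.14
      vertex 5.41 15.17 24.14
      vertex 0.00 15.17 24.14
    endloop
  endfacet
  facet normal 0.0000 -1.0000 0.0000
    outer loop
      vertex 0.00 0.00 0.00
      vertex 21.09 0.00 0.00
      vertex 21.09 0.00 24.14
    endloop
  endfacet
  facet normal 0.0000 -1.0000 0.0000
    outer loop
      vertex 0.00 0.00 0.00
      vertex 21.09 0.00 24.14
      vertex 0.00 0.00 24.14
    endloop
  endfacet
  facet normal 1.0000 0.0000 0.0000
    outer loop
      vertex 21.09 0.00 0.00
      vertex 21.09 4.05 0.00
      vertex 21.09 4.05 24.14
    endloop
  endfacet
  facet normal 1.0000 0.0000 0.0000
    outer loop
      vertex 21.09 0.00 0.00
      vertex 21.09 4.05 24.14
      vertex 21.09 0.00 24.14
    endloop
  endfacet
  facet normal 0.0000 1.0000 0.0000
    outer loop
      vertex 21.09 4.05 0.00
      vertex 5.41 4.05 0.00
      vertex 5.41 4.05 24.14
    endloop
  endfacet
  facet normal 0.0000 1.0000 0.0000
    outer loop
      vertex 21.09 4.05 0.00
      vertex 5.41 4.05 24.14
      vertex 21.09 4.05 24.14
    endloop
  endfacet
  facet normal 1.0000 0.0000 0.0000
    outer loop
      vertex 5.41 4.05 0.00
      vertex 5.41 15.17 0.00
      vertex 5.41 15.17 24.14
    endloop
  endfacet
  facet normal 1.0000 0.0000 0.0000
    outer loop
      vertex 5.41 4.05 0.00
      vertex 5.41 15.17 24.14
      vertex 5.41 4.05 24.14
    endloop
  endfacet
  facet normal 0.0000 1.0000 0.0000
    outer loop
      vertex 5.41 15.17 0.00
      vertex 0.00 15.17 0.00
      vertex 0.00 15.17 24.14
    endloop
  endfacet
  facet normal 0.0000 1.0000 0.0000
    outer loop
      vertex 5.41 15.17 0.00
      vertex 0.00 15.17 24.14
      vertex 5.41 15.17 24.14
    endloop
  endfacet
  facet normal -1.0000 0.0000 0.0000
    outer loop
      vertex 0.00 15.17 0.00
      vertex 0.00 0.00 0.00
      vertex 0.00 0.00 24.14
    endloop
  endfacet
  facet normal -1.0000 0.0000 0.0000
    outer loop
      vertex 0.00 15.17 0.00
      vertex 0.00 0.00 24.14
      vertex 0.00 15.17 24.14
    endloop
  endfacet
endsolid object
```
; perimeter-only toolpath
G21 ; units = mm
G90 ; absolute positioning
G28 ; home
; layer 1
G0 Z4.02
G0 X0.00 Y0.00
G1 X21.09 Y0.00
G1 X21.09 Y4.05
G1 X5.41 Y4.05
G1 X5.41 Y15.17
G1 X0.00 Y15.17
G1 X0.00 Y0.00
; layer 2
G0 Z8.05
G0 X0.00 Y0.00
G1 X21.09 Y0.00
G1 X21.09 Y4.05
G1 X5.41 Y4.05
G1 X5.41 Y15.17
G1 X0.00 Y15.17
G1 X0.00 Y0.00
; layer 3
G0 Z12.07
G0 X0.00 Y0.00
G1 X21.09 Y0.00
G1 X21.09 Y4.05
G1 X5.41 Y4.05
G1 X5.41 Y15.17
G1 X0.00 Y15.17
G1 X0.00 Y0.00
; layer 4
G0 Z16.09
G0 X0.00 Y0.00
G1 X21.09 Y0.00
G1 X21.09 Y4.05
G1 X5.41 Y4.05
G1 X5.41 Y15.17
G1 X0.00 Y15.17
G1 X0.00 Y0.00
; layer 5
G0 Z20.12
G0 X0.00 Y0.00
G1 X21.09 Y0.00
G1 X21.09 Y4.05
G1 X5.41 Y4.05
G1 X5.41 Y15.17
G1 X0.00 Y15.17
G1 X0.00 Y0.00
; layer 6
G0 Z24.14
G0 X0.00 Y0.00
G1 X21.09 Y0.00
G1 X21.09 Y4.05
G1 X5.41 Y4.05
G1 X5.41 Y15.17
G1 X0.00 Y15.17
G1 X0.00 Y0.00
M2 ; end

The solid is an L-shaped prism: outer 21.1 × 15.2 mm, arm thicknesses ≈ 4.05 mm (horizontal) and 5.41 mm (vertical), extruded 24.1 mm in z. Slicing at Δz = 4.02 mm — 6 equal slices spanning the solid's height, so layer i sits at z = i·h/6 — gives 6 non-empty perimeters. Each is a 6-segment closed polygon; G0 lifts to the layer z and rapids to the start vertex, then G1 traces the edges.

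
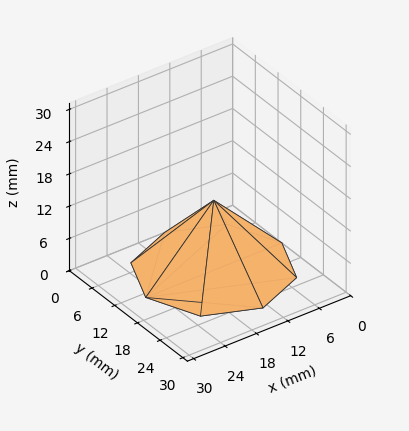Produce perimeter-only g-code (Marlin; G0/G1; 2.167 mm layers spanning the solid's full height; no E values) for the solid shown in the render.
Reading the render: the shape is a regular 8-sided pyramid, base circumscribed radius ≈ 13 mm, apex at z ≈ 13 mm (dimensions read to the nearest mm from the axis ticks). For the g-code, the solid's height is divided into equal slices at the stated Δz and each level perimeter traced with G1 moves after a G0 lift.

; perimeter-only toolpath
G21 ; units = mm
G90 ; absolute positioning
G28 ; home
; layer 1
G0 Z2.167
G0 X23.833 Y13.000
G1 X20.660 Y20.660
G1 X13.000 Y23.833
G1 X5.340 Y20.660
G1 X2.167 Y13.000
G1 X5.340 Y5.340
G1 X13.000 Y2.167
G1 X20.660 Y5.340
G1 X23.833 Y13.000
; layer 2
G0 Z4.333
G0 X21.667 Y13.000
G1 X19.128 Y19.128
G1 X13.000 Y21.667
G1 X6.872 Y19.128
G1 X4.333 Y13.000
G1 X6.872 Y6.872
G1 X13.000 Y4.333
G1 X19.128 Y6.872
G1 X21.667 Y13.000
; layer 3
G0 Z6.500
G0 X19.500 Y13.000
G1 X17.596 Y17.596
G1 X13.000 Y19.500
G1 X8.404 Y17.596
G1 X6.500 Y13.000
G1 X8.404 Y8.404
G1 X13.000 Y6.500
G1 X17.596 Y8.404
G1 X19.500 Y13.000
; layer 4
G0 Z8.667
G0 X17.333 Y13.000
G1 X16.064 Y16.064
G1 X13.000 Y17.333
G1 X9.936 Y16.064
G1 X8.667 Y13.000
G1 X9.936 Y9.936
G1 X13.000 Y8.667
G1 X16.064 Y9.936
G1 X17.333 Y13.000
; layer 5
G0 Z10.833
G0 X15.167 Y13.000
G1 X14.532 Y14.532
G1 X13.000 Y15.167
G1 X11.468 Y14.532
G1 X10.833 Y13.000
G1 X11.468 Y11.468
G1 X13.000 Y10.833
G1 X14.532 Y11.468
G1 X15.167 Y13.000
M2 ; end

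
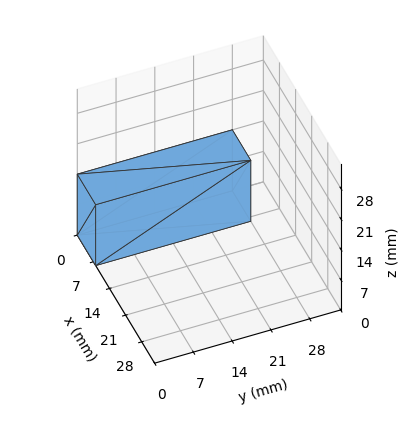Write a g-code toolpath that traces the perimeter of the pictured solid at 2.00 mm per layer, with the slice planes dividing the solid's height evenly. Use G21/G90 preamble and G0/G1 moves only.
Reading the render: the shape is a rectangular box, roughly 8 × 28 mm footprint and 14 mm tall (dimensions read to the nearest mm from the axis ticks). For the g-code, the solid's height is divided into equal slices at the stated Δz and each level perimeter traced with G1 moves after a G0 lift.

; perimeter-only toolpath
G21 ; units = mm
G90 ; absolute positioning
G28 ; home
; layer 1
G0 Z2.00
G0 X0.00 Y0.00
G1 X8.00 Y0.00
G1 X8.00 Y28.00
G1 X0.00 Y28.00
G1 X0.00 Y0.00
; layer 2
G0 Z4.00
G0 X0.00 Y0.00
G1 X8.00 Y0.00
G1 X8.00 Y28.00
G1 X0.00 Y28.00
G1 X0.00 Y0.00
; layer 3
G0 Z6.00
G0 X0.00 Y0.00
G1 X8.00 Y0.00
G1 X8.00 Y28.00
G1 X0.00 Y28.00
G1 X0.00 Y0.00
; layer 4
G0 Z8.00
G0 X0.00 Y0.00
G1 X8.00 Y0.00
G1 X8.00 Y28.00
G1 X0.00 Y28.00
G1 X0.00 Y0.00
; layer 5
G0 Z10.00
G0 X0.00 Y0.00
G1 X8.00 Y0.00
G1 X8.00 Y28.00
G1 X0.00 Y28.00
G1 X0.00 Y0.00
; layer 6
G0 Z12.00
G0 X0.00 Y0.00
G1 X8.00 Y0.00
G1 X8.00 Y28.00
G1 X0.00 Y28.00
G1 X0.00 Y0.00
; layer 7
G0 Z14.00
G0 X0.00 Y0.00
G1 X8.00 Y0.00
G1 X8.00 Y28.00
G1 X0.00 Y28.00
G1 X0.00 Y0.00
M2 ; end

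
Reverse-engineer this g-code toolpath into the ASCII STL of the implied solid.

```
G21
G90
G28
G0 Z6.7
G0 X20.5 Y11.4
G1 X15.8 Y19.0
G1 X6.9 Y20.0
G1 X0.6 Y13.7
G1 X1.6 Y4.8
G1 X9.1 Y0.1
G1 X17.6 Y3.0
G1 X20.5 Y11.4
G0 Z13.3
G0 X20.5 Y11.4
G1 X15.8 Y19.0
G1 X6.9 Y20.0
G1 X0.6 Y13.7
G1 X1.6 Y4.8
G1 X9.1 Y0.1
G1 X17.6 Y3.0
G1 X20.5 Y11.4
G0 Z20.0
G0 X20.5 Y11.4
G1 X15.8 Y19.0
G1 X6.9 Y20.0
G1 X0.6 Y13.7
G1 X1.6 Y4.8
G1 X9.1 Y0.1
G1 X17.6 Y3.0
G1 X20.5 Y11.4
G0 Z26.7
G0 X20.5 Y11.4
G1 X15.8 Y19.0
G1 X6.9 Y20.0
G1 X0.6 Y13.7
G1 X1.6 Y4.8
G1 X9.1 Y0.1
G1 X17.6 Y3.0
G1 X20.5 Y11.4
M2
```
solid part
  facet normal 0.0000 0.0000 -1.0000
    outer loop
      vertex 6.9 20.0 0.0
      vertex 15.8 19.0 0.0
      vertex 20.5 11.4 0.0
    endloop
  endfacet
  facet normal 0.0000 0.0000 -1.0000
    outer loop
      vertex 0.6 13.7 0.0
      vertex 6.9 20.0 0.0
      vertex 20.5 11.4 0.0
    endloop
  endfacet
  facet normal 0.0000 0.0000 -1.0000
    outer loop
      vertex 1.6 4.8 0.0
      vertex 0.6 13.7 0.0
      vertex 20.5 11.4 0.0
    endloop
  endfacet
  facet normal 0.0000 0.0000 -1.0000
    outer loop
      vertex 9.1 0.1 0.0
      vertex 1.6 4.8 0.0
      vertex 20.5 11.4 0.0
    endloop
  endfacet
  facet normal 0.0000 0.0000 -1.0000
    outer loop
      vertex 17.6 3.0 0.0
      vertex 9.1 0.1 0.0
      vertex 20.5 11.4 0.0
    endloop
  endfacet
  facet normal 0.0000 0.0000 1.0000
    outer loop
      vertex 20.5 11.4 26.7
      vertex 15.8 19.0 26.7
      vertex 6.9 20.0 26.7
    endloop
  endfacet
  facet normal 0.0000 0.0000 1.0000
    outer loop
      vertex 20.5 11.4 26.7
      vertex 6.9 20.0 26.7
      vertex 0.6 13.7 26.7
    endloop
  endfacet
  facet normal 0.0000 0.0000 1.0000
    outer loop
      vertex 20.5 11.4 26.7
      vertex 0.6 13.7 26.7
      vertex 1.6 4.8 26.7
    endloop
  endfacet
  facet normal 0.0000 0.0000 1.0000
    outer loop
      vertex 20.5 11.4 26.7
      vertex 1.6 4.8 26.7
      vertex 9.1 0.1 26.7
    endloop
  endfacet
  facet normal 0.0000 0.0000 1.0000
    outer loop
      vertex 20.5 11.4 26.7
      vertex 9.1 0.1 26.7
      vertex 17.6 3.0 26.7
    endloop
  endfacet
  facet normal 0.8505 0.5260 0.0000
    outer loop
      vertex 20.5 11.4 0.0
      vertex 15.8 19.0 0.0
      vertex 15.8 19.0 26.7
    endloop
  endfacet
  facet normal 0.8505 0.5260 0.0000
    outer loop
      vertex 20.5 11.4 0.0
      vertex 15.8 19.0 26.7
      vertex 20.5 11.4 26.7
    endloop
  endfacet
  facet normal 0.1117 0.9937 0.0000
    outer loop
      vertex 15.8 19.0 0.0
      vertex 6.9 20.0 0.0
      vertex 6.9 20.0 26.7
    endloop
  endfacet
  facet normal 0.1117 0.9937 0.0000
    outer loop
      vertex 15.8 19.0 0.0
      vertex 6.9 20.0 26.7
      vertex 15.8 19.0 26.7
    endloop
  endfacet
  facet normal -0.7071 0.7071 0.0000
    outer loop
      vertex 6.9 20.0 0.0
      vertex 0.6 13.7 0.0
      vertex 0.6 13.7 26.7
    endloop
  endfacet
  facet normal -0.7071 0.7071 0.0000
    outer loop
      vertex 6.9 20.0 0.0
      vertex 0.6 13.7 26.7
      vertex 6.9 20.0 26.7
    endloop
  endfacet
  facet normal -0.9937 -0.1117 0.0000
    outer loop
      vertex 0.6 13.7 0.0
      vertex 1.6 4.8 0.0
      vertex 1.6 4.8 26.7
    endloop
  endfacet
  facet normal -0.9937 -0.1117 0.0000
    outer loop
      vertex 0.6 13.7 0.0
      vertex 1.6 4.8 26.7
      vertex 0.6 13.7 26.7
    endloop
  endfacet
  facet normal -0.5310 -0.8474 0.0000
    outer loop
      vertex 1.6 4.8 0.0
      vertex 9.1 0.1 0.0
      vertex 9.1 0.1 26.7
    endloop
  endfacet
  facet normal -0.5310 -0.8474 0.0000
    outer loop
      vertex 1.6 4.8 0.0
      vertex 9.1 0.1 26.7
      vertex 1.6 4.8 26.7
    endloop
  endfacet
  facet normal 0.3229 -0.9464 0.0000
    outer loop
      vertex 9.1 0.1 0.0
      vertex 17.6 3.0 0.0
      vertex 17.6 3.0 26.7
    endloop
  endfacet
  facet normal 0.3229 -0.9464 0.0000
    outer loop
      vertex 9.1 0.1 0.0
      vertex 17.6 3.0 26.7
      vertex 9.1 0.1 26.7
    endloop
  endfacet
  facet normal 0.9453 -0.3263 0.0000
    outer loop
      vertex 17.6 3.0 0.0
      vertex 20.5 11.4 0.0
      vertex 20.5 11.4 26.7
    endloop
  endfacet
  facet normal 0.9453 -0.3263 0.0000
    outer loop
      vertex 17.6 3.0 0.0
      vertex 20.5 11.4 26.7
      vertex 17.6 3.0 26.7
    endloop
  endfacet
endsolid part

The G0 Z moves step by Δz≈6.7 mm. Every layer's G1 loop is the same polygon, so the solid is a straight extrusion of it from z=0 to z≈26.7. Closing with flat bottom and top caps and triangulating gives 24 facets — a regular 7-sided prism (a cylinder approximated with 7 flat sides), circumscribed radius ≈ 10.3 mm, height ≈ 26.7 mm.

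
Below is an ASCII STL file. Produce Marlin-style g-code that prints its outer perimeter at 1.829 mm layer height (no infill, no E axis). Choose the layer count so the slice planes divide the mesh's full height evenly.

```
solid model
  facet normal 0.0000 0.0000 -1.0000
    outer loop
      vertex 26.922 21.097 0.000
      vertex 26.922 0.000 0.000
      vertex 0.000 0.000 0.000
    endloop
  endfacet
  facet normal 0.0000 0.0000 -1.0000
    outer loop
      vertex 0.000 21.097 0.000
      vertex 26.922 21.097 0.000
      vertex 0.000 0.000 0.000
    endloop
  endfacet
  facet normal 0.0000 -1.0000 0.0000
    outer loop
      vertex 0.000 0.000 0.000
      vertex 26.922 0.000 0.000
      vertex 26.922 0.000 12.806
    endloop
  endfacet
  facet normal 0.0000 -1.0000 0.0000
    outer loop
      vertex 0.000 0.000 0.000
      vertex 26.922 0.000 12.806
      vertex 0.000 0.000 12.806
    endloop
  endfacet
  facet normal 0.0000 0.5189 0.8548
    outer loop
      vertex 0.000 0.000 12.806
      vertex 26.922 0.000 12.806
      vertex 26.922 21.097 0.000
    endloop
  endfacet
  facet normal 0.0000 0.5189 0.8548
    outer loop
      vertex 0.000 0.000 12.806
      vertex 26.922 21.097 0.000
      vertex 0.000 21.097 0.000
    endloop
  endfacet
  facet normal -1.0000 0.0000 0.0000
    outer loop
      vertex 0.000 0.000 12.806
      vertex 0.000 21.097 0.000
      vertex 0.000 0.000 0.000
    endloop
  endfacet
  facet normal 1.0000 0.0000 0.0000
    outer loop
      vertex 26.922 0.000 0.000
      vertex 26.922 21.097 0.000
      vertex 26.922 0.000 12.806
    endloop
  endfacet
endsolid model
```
; perimeter-only toolpath
G21 ; units = mm
G90 ; absolute positioning
G28 ; home
; layer 1
G0 Z1.829
G0 X0.000 Y0.000
G1 X26.922 Y0.000
G1 X26.922 Y18.083
G1 X0.000 Y18.083
G1 X0.000 Y0.000
; layer 2
G0 Z3.659
G0 X0.000 Y0.000
G1 X26.922 Y0.000
G1 X26.922 Y15.069
G1 X0.000 Y15.069
G1 X0.000 Y0.000
; layer 3
G0 Z5.488
G0 X0.000 Y0.000
G1 X26.922 Y0.000
G1 X26.922 Y12.055
G1 X0.000 Y12.055
G1 X0.000 Y0.000
; layer 4
G0 Z7.318
G0 X0.000 Y0.000
G1 X26.922 Y0.000
G1 X26.922 Y9.042
G1 X0.000 Y9.042
G1 X0.000 Y0.000
; layer 5
G0 Z9.147
G0 X0.000 Y0.000
G1 X26.922 Y0.000
G1 X26.922 Y6.028
G1 X0.000 Y6.028
G1 X0.000 Y0.000
; layer 6
G0 Z10.977
G0 X0.000 Y0.000
G1 X26.922 Y0.000
G1 X26.922 Y3.014
G1 X0.000 Y3.014
G1 X0.000 Y0.000
M2 ; end

The solid is a wedge (ramp): 26.9 × 21.1 mm base, rising to 12.8 mm along the y=0 edge and sloping linearly to z=0 at y=21.1. Slicing at Δz = 1.829 mm — 7 equal slices spanning the solid's height, so layer i sits at z = i·h/7 — gives 6 non-empty perimeters. Each is a 4-segment closed polygon; G0 lifts to the layer z and rapids to the start vertex, then G1 traces the edges. The cross-section shrinks linearly with z (the slice at the apex is degenerate and omitted).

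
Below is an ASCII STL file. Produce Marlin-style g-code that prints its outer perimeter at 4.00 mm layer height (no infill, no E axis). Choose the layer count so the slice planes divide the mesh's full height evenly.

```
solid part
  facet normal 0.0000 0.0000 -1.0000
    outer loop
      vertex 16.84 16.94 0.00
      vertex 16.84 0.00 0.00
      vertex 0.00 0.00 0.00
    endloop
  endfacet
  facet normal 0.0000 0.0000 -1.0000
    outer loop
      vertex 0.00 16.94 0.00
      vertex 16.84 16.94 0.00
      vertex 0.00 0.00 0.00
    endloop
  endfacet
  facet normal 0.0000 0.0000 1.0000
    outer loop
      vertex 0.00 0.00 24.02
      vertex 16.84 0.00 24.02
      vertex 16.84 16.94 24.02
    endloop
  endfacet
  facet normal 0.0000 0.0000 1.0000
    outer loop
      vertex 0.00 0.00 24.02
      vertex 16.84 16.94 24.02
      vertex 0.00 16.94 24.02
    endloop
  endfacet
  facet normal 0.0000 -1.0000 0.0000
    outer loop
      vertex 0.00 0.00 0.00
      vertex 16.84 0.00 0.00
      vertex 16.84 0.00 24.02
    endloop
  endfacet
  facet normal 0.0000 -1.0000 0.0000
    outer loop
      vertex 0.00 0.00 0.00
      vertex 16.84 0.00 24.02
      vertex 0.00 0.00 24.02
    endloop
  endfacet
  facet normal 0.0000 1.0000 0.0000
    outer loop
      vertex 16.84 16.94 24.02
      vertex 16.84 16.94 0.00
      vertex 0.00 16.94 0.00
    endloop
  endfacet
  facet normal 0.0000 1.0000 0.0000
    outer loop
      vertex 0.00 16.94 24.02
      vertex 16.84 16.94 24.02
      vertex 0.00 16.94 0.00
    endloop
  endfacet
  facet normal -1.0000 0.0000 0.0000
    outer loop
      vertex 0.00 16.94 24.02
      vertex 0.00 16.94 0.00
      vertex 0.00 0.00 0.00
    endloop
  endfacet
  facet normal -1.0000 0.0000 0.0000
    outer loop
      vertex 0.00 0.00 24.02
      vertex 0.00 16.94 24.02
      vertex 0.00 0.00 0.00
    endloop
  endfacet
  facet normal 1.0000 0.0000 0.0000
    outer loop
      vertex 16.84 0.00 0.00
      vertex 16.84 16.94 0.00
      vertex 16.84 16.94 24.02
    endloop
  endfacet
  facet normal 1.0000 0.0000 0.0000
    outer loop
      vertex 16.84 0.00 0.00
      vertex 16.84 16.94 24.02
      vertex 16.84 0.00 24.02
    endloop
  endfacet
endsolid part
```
; perimeter-only toolpath
G21 ; units = mm
G90 ; absolute positioning
G28 ; home
; layer 1
G0 Z4.00
G0 X0.00 Y0.00
G1 X16.84 Y0.00
G1 X16.84 Y16.94
G1 X0.00 Y16.94
G1 X0.00 Y0.00
; layer 2
G0 Z8.01
G0 X0.00 Y0.00
G1 X16.84 Y0.00
G1 X16.84 Y16.94
G1 X0.00 Y16.94
G1 X0.00 Y0.00
; layer 3
G0 Z12.01
G0 X0.00 Y0.00
G1 X16.84 Y0.00
G1 X16.84 Y16.94
G1 X0.00 Y16.94
G1 X0.00 Y0.00
; layer 4
G0 Z16.01
G0 X0.00 Y0.00
G1 X16.84 Y0.00
G1 X16.84 Y16.94
G1 X0.00 Y16.94
G1 X0.00 Y0.00
; layer 5
G0 Z20.02
G0 X0.00 Y0.00
G1 X16.84 Y0.00
G1 X16.84 Y16.94
G1 X0.00 Y16.94
G1 X0.00 Y0.00
; layer 6
G0 Z24.02
G0 X0.00 Y0.00
G1 X16.84 Y0.00
G1 X16.84 Y16.94
G1 X0.00 Y16.94
G1 X0.00 Y0.00
M2 ; end

The solid is a rectangular box, roughly 16.8 × 16.9 mm footprint and 24 mm tall. Slicing at Δz = 4.00 mm — 6 equal slices spanning the solid's height, so layer i sits at z = i·h/6 — gives 6 non-empty perimeters. Each is a 4-segment closed polygon; G0 lifts to the layer z and rapids to the start vertex, then G1 traces the edges.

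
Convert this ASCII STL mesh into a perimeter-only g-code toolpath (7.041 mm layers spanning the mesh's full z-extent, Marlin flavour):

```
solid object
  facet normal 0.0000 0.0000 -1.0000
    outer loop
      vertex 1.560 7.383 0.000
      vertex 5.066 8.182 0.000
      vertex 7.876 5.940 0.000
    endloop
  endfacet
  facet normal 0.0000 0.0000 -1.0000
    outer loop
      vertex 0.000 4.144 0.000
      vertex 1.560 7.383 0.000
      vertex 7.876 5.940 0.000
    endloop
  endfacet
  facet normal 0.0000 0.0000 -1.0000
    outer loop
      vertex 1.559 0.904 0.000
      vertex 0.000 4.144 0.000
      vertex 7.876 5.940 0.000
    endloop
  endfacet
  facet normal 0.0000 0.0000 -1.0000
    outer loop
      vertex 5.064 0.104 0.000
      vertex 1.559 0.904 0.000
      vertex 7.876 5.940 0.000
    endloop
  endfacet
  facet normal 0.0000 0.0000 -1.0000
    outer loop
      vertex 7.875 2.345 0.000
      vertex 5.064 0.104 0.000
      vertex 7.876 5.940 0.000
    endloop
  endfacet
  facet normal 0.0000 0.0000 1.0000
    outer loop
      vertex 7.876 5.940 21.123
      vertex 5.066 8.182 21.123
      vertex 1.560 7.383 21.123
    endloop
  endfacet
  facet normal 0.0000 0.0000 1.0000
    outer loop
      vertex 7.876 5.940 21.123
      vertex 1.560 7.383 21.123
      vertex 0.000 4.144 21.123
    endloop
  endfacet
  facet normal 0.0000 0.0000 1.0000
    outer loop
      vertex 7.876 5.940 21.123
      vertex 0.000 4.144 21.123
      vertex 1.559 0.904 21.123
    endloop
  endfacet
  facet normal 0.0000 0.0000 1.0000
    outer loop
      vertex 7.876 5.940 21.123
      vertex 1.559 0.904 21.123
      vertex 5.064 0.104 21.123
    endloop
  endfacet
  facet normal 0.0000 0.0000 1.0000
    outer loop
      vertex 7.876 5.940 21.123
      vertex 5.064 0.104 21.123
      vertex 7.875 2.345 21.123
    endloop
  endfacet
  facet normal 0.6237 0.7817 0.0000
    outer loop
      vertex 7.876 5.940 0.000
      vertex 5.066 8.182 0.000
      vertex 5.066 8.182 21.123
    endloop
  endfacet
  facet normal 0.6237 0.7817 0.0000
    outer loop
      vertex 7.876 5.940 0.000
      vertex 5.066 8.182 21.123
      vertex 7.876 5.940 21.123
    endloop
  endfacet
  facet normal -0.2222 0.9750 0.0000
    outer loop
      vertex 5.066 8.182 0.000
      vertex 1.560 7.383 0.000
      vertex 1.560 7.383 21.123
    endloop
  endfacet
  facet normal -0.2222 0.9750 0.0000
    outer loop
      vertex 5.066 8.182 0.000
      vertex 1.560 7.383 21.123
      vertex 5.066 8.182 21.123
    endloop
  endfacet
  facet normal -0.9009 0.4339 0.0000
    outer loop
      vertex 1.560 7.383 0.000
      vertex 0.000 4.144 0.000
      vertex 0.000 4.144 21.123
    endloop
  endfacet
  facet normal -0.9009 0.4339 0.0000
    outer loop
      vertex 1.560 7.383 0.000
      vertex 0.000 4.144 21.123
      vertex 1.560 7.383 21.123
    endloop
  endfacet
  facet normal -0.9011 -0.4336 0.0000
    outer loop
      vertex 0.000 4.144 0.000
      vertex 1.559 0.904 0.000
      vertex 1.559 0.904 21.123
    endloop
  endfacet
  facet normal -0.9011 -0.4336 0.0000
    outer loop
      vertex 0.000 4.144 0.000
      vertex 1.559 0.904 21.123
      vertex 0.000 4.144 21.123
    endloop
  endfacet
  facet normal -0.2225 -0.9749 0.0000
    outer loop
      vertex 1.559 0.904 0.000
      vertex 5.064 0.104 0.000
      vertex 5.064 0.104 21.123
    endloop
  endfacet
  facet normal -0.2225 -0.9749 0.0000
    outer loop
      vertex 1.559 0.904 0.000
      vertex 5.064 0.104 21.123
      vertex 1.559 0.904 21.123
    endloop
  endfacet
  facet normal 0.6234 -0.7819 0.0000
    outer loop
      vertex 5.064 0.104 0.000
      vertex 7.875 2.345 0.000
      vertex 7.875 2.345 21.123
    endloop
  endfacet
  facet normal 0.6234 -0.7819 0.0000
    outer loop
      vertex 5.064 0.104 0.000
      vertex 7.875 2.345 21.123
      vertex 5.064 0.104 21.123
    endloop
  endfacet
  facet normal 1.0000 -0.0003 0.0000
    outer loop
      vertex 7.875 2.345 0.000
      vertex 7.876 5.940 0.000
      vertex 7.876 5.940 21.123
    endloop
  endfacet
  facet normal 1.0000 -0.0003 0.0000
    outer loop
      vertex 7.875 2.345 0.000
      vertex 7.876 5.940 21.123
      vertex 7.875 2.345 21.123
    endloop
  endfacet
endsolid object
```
; perimeter-only toolpath
G21 ; units = mm
G90 ; absolute positioning
G28 ; home
; layer 1
G0 Z7.041
G0 X7.876 Y5.940
G1 X5.066 Y8.182
G1 X1.560 Y7.383
G1 X0.000 Y4.144
G1 X1.559 Y0.904
G1 X5.064 Y0.104
G1 X7.875 Y2.345
G1 X7.876 Y5.940
; layer 2
G0 Z14.082
G0 X7.876 Y5.940
G1 X5.066 Y8.182
G1 X1.560 Y7.383
G1 X0.000 Y4.144
G1 X1.559 Y0.904
G1 X5.064 Y0.104
G1 X7.875 Y2.345
G1 X7.876 Y5.940
; layer 3
G0 Z21.123
G0 X7.876 Y5.940
G1 X5.066 Y8.182
G1 X1.560 Y7.383
G1 X0.000 Y4.144
G1 X1.559 Y0.904
G1 X5.064 Y0.104
G1 X7.875 Y2.345
G1 X7.876 Y5.940
M2 ; end

The solid is a regular 7-sided prism (a cylinder approximated with 7 flat sides), circumscribed radius ≈ 4.14 mm, height ≈ 21.1 mm. Slicing at Δz = 7.041 mm — 3 equal slices spanning the solid's height, so layer i sits at z = i·h/3 — gives 3 non-empty perimeters. Each is a 7-segment closed polygon; G0 lifts to the layer z and rapids to the start vertex, then G1 traces the edges.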